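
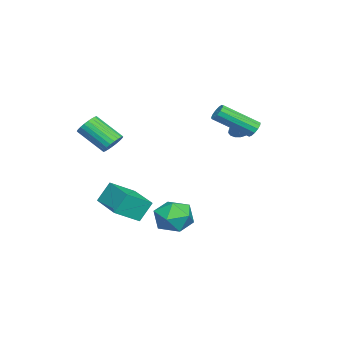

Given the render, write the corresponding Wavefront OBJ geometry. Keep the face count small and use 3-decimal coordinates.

v -1.33 2.714 1.873
v -1.102 2.498 1.458
v -0.582 0.751 2.653
v -0.81 0.966 3.067
v -0.895 2.654 1.595
v -0.374 0.906 2.79
v -0.826 2.828 1.82
v -0.305 1.08 3.015
v -0.917 2.966 2.062
v -0.396 1.219 3.256
v -1.139 3.024 2.244
v -0.619 1.277 3.438
v -1.422 2.984 2.308
v -0.902 1.236 3.502
v -1.676 2.857 2.234
v -1.155 1.11 3.428
v -1.82 2.686 2.045
v -1.299 0.938 3.24
v -1.809 2.523 1.802
v -1.288 0.775 2.996
v -1.645 2.42 1.581
v -1.125 0.673 2.776
v -1.382 2.411 1.453
v -0.861 0.664 2.647
v -2.857 1.625 1.177
v -2.705 1.858 1.639
v -4.283 1.115 1.903
v -2.846 2.056 1.502
v -2.99 2.139 1.277
v -3.098 2.084 1.025
v -3.142 1.906 0.814
v -3.109 1.652 0.7
v -3.009 1.392 0.714
v -2.868 1.194 0.852
v -2.724 1.111 1.077
v -2.616 1.166 1.328
v -2.572 1.344 1.539
v -2.604 1.598 1.653
v 3.133 -3.127 1.886
v 3.644 -2.921 2.25
v 3.398 -4.266 3.358
v 2.887 -4.473 2.994
v 3.449 -2.794 2.361
v 3.203 -4.14 3.468
v 3.205 -2.718 2.399
v 2.959 -4.064 3.507
v 2.951 -2.705 2.359
v 2.705 -4.05 3.467
v 2.725 -2.755 2.248
v 2.479 -4.1 3.355
v 2.561 -2.862 2.081
v 2.315 -4.208 3.189
v 2.484 -3.01 1.884
v 2.238 -4.355 2.992
v 2.505 -3.175 1.688
v 2.259 -4.521 2.796
v 2.622 -3.334 1.522
v 2.376 -4.679 2.63
v 2.817 -3.46 1.412
v 2.571 -4.806 2.519
v 3.061 -3.536 1.373
v 2.815 -4.882 2.481
v 3.315 -3.55 1.413
v 3.069 -4.895 2.521
v 3.541 -3.5 1.525
v 3.295 -4.845 2.632
v 3.705 -3.392 1.691
v 3.459 -4.738 2.799
v 3.782 -3.245 1.888
v 3.536 -4.59 2.996
v 3.761 -3.079 2.084
v 3.515 -4.425 3.192
v 0 -2.949 -2.293
v 0.868 -3.974 -1.499
v 1.631 -1.629 -2.372
v 2.499 -2.654 -1.578
v 0.381 -3.486 -3.402
v 1.249 -4.511 -2.608
v 2.012 -2.166 -3.481
v 2.88 -3.191 -2.687
v 1.161 -0.395 -4.341
v 1.561 -0.953 -3.449
v -0.541 -0.767 -3.811
v -0.141 -1.325 -2.919
v -0.032 -0.206 -2.979
v 1.02 0.023 -3.306
v 0 -1.743 -3.954
v 1.052 -1.514 -4.281
v 0.843 -1.786 -3.21
v 0.824 -0.836 -2.607
v 0.196 -0.884 -4.653
v 0.177 0.066 -4.05
f 2 1 5
f 2 5 3
f 3 5 6
f 3 6 4
f 5 1 7
f 5 7 6
f 6 7 8
f 6 8 4
f 7 1 9
f 7 9 8
f 8 9 10
f 8 10 4
f 9 1 11
f 9 11 10
f 10 11 12
f 10 12 4
f 11 1 13
f 11 13 12
f 12 13 14
f 12 14 4
f 13 1 15
f 13 15 14
f 14 15 16
f 14 16 4
f 15 1 17
f 15 17 16
f 16 17 18
f 16 18 4
f 17 1 19
f 17 19 18
f 18 19 20
f 18 20 4
f 19 1 21
f 19 21 20
f 20 21 22
f 20 22 4
f 21 1 23
f 21 23 22
f 22 23 24
f 22 24 4
f 23 1 2
f 23 2 24
f 24 2 3
f 24 3 4
f 26 25 28
f 26 28 27
f 28 25 29
f 28 29 27
f 29 25 30
f 29 30 27
f 30 25 31
f 30 31 27
f 31 25 32
f 31 32 27
f 32 25 33
f 32 33 27
f 33 25 34
f 33 34 27
f 34 25 35
f 34 35 27
f 35 25 36
f 35 36 27
f 36 25 37
f 36 37 27
f 37 25 38
f 37 38 27
f 38 25 26
f 38 26 27
f 40 39 43
f 40 43 41
f 41 43 44
f 41 44 42
f 43 39 45
f 43 45 44
f 44 45 46
f 44 46 42
f 45 39 47
f 45 47 46
f 46 47 48
f 46 48 42
f 47 39 49
f 47 49 48
f 48 49 50
f 48 50 42
f 49 39 51
f 49 51 50
f 50 51 52
f 50 52 42
f 51 39 53
f 51 53 52
f 52 53 54
f 52 54 42
f 53 39 55
f 53 55 54
f 54 55 56
f 54 56 42
f 55 39 57
f 55 57 56
f 56 57 58
f 56 58 42
f 57 39 59
f 57 59 58
f 58 59 60
f 58 60 42
f 59 39 61
f 59 61 60
f 60 61 62
f 60 62 42
f 61 39 63
f 61 63 62
f 62 63 64
f 62 64 42
f 63 39 65
f 63 65 64
f 64 65 66
f 64 66 42
f 65 39 67
f 65 67 66
f 66 67 68
f 66 68 42
f 67 39 69
f 67 69 68
f 68 69 70
f 68 70 42
f 69 39 71
f 69 71 70
f 70 71 72
f 70 72 42
f 71 39 40
f 71 40 72
f 72 40 41
f 72 41 42
f 74 76 73
f 77 74 73
f 73 76 75
f 75 77 73
f 74 80 76
f 78 74 77
f 78 80 74
f 76 80 75
f 79 77 75
f 75 80 79
f 79 78 77
f 80 78 79
f 81 92 86
f 81 86 82
f 81 82 88
f 81 88 91
f 81 91 92
f 82 86 90
f 86 92 85
f 92 91 83
f 91 88 87
f 88 82 89
f 84 90 85
f 84 85 83
f 84 83 87
f 84 87 89
f 84 89 90
f 85 90 86
f 83 85 92
f 87 83 91
f 89 87 88
f 90 89 82



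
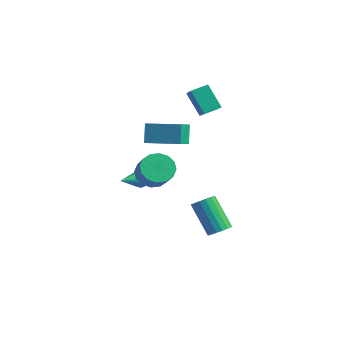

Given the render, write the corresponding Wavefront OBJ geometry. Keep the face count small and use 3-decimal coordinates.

v -4.734 2.436 1.845
v -4.38 1.447 2.446
v -3.083 3.198 2.126
v -2.729 2.209 2.726
v -4.351 1.971 0.854
v -3.997 0.982 1.454
v -2.7 2.733 1.134
v -2.346 1.744 1.735
v -0.612 -1.988 2.256
v -0.233 -2.478 1.689
v 0.551 -2.923 2.597
v 0.172 -2.432 3.164
v -0.011 -2.104 1.68
v 0.773 -2.549 2.589
v 0.049 -1.699 1.826
v 0.834 -2.144 2.735
v -0.067 -1.371 2.087
v 0.717 -1.816 2.995
v -0.33 -1.209 2.393
v 0.455 -1.653 3.302
v -0.668 -1.255 2.662
v 0.117 -1.699 3.571
v -0.991 -1.497 2.823
v -0.207 -1.942 3.731
v -1.213 -1.871 2.831
v -0.429 -2.316 3.74
v -1.274 -2.276 2.685
v -0.489 -2.721 3.594
v -1.157 -2.604 2.425
v -0.373 -3.049 3.333
v -0.895 -2.767 2.118
v -0.11 -3.211 3.027
v -0.557 -2.721 1.849
v 0.228 -3.165 2.758
v 0.872 1.014 -2.576
v 1.172 1.534 -2.386
v -0.071 1.706 -0.894
v -0.372 1.186 -1.084
v 0.961 1.638 -2.574
v -0.283 1.81 -1.082
v 0.729 1.598 -2.763
v -0.515 1.771 -1.271
v 0.53 1.425 -2.909
v -0.714 1.597 -1.417
v 0.409 1.158 -2.978
v -0.835 1.33 -1.486
v 0.394 0.858 -2.956
v -0.849 1.03 -1.464
v 0.489 0.593 -2.847
v -0.755 0.765 -1.355
v 0.671 0.425 -2.675
v -0.572 0.597 -1.183
v 0.9 0.392 -2.481
v -0.344 0.564 -0.989
v 1.122 0.501 -2.309
v -0.122 0.673 -0.817
v 1.286 0.728 -2.198
v 0.043 0.9 -0.705
v 1.356 1.02 -2.173
v 0.112 1.192 -0.681
v 1.315 1.311 -2.241
v 0.071 1.483 -0.749
v -2.816 -0.545 0.149
v -2.527 -0.435 0.555
v -2.924 -1.735 0.551
v -2.775 -0.386 0.632
v -3.034 -0.38 0.58
v -3.234 -0.419 0.413
v -3.323 -0.491 0.175
v -3.276 -0.578 -0.07
v -3.105 -0.656 -0.256
v -2.857 -0.704 -0.333
v -2.599 -0.71 -0.281
v -2.398 -0.672 -0.114
v -2.31 -0.599 0.124
v -2.357 -0.513 0.369
v -2.974 3.803 2.535
v -3.94 3.894 3.692
v -2.603 4.608 2.781
v -3.569 4.699 3.938
v -2.071 3.141 3.342
v -3.037 3.232 4.499
v -1.7 3.946 3.588
v -2.666 4.037 4.745
f 2 4 1
f 5 2 1
f 1 4 3
f 3 5 1
f 2 8 4
f 6 2 5
f 6 8 2
f 4 8 3
f 7 5 3
f 3 8 7
f 7 6 5
f 8 6 7
f 10 9 13
f 10 13 11
f 11 13 14
f 11 14 12
f 13 9 15
f 13 15 14
f 14 15 16
f 14 16 12
f 15 9 17
f 15 17 16
f 16 17 18
f 16 18 12
f 17 9 19
f 17 19 18
f 18 19 20
f 18 20 12
f 19 9 21
f 19 21 20
f 20 21 22
f 20 22 12
f 21 9 23
f 21 23 22
f 22 23 24
f 22 24 12
f 23 9 25
f 23 25 24
f 24 25 26
f 24 26 12
f 25 9 27
f 25 27 26
f 26 27 28
f 26 28 12
f 27 9 29
f 27 29 28
f 28 29 30
f 28 30 12
f 29 9 31
f 29 31 30
f 30 31 32
f 30 32 12
f 31 9 33
f 31 33 32
f 32 33 34
f 32 34 12
f 33 9 10
f 33 10 34
f 34 10 11
f 34 11 12
f 36 35 39
f 36 39 37
f 37 39 40
f 37 40 38
f 39 35 41
f 39 41 40
f 40 41 42
f 40 42 38
f 41 35 43
f 41 43 42
f 42 43 44
f 42 44 38
f 43 35 45
f 43 45 44
f 44 45 46
f 44 46 38
f 45 35 47
f 45 47 46
f 46 47 48
f 46 48 38
f 47 35 49
f 47 49 48
f 48 49 50
f 48 50 38
f 49 35 51
f 49 51 50
f 50 51 52
f 50 52 38
f 51 35 53
f 51 53 52
f 52 53 54
f 52 54 38
f 53 35 55
f 53 55 54
f 54 55 56
f 54 56 38
f 55 35 57
f 55 57 56
f 56 57 58
f 56 58 38
f 57 35 59
f 57 59 58
f 58 59 60
f 58 60 38
f 59 35 61
f 59 61 60
f 60 61 62
f 60 62 38
f 61 35 36
f 61 36 62
f 62 36 37
f 62 37 38
f 64 63 66
f 64 66 65
f 66 63 67
f 66 67 65
f 67 63 68
f 67 68 65
f 68 63 69
f 68 69 65
f 69 63 70
f 69 70 65
f 70 63 71
f 70 71 65
f 71 63 72
f 71 72 65
f 72 63 73
f 72 73 65
f 73 63 74
f 73 74 65
f 74 63 75
f 74 75 65
f 75 63 76
f 75 76 65
f 76 63 64
f 76 64 65
f 78 80 77
f 81 78 77
f 77 80 79
f 79 81 77
f 78 84 80
f 82 78 81
f 82 84 78
f 80 84 79
f 83 81 79
f 79 84 83
f 83 82 81
f 84 82 83



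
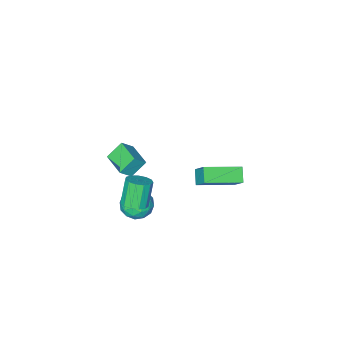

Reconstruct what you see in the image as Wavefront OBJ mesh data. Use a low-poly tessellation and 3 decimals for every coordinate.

v -3.872 0.528 -3.143
v -3.754 1.352 -2.132
v -3.415 1.156 -3.708
v -3.297 1.98 -2.696
v -1.983 -0.38 -2.624
v -1.865 0.444 -1.612
v -1.526 0.248 -3.188
v -1.408 1.072 -2.177
v 3.544 1.582 -0.015
v 4.044 1.958 0.322
v 3.435 1.593 1.632
v 2.936 1.218 1.295
v 3.741 2.21 0.251
v 3.133 1.846 1.561
v 3.376 2.263 0.096
v 2.768 1.898 1.407
v 3.065 2.1 -0.094
v 2.456 1.735 1.216
v 2.905 1.772 -0.259
v 2.297 1.407 1.051
v 2.949 1.384 -0.347
v 2.34 1.02 0.963
v 3.181 1.059 -0.329
v 2.573 0.695 0.981
v 3.529 0.9 -0.212
v 2.921 0.536 1.098
v 3.882 0.958 -0.032
v 3.273 0.593 1.278
v 4.127 1.214 0.153
v 3.519 0.849 1.463
v 4.188 1.587 0.285
v 3.579 1.222 1.595
v 2.992 1.379 -1.322
v 3.455 0.784 -1.876
v 1.825 0.416 -1.264
v 2.288 -0.179 -1.818
v 2.583 -0.029 -0.943
v 3.304 0.567 -0.979
v 1.976 0.633 -2.161
v 2.697 1.229 -2.197
v 2.827 0.323 -2.395
v 3.203 -0.086 -1.642
v 2.077 1.286 -1.498
v 2.453 0.877 -0.745
v 3.326 1.166 -1.604
v 1.954 0.034 -1.536
v 2.128 0.122 -1.021
v 2.4 -0.228 -1.347
v 3.237 1.038 -1.077
v 3.51 0.689 -1.403
v 2.997 0.211 -0.854
v 1.77 0.511 -1.737
v 2.043 0.162 -2.063
v 2.88 1.428 -1.793
v 3.152 1.078 -2.119
v 2.283 0.989 -2.286
v 3.229 0.546 -2.235
v 2.543 -0.02 -2.201
v 2.359 0.457 -2.402
v 2.783 0.807 -2.424
v 3.45 0.305 -1.792
v 2.764 -0.261 -1.758
v 2.937 -0.173 -1.244
v 3.361 0.177 -1.265
v 3.081 0.034 -2.097
v 2.516 1.461 -1.382
v 1.83 0.895 -1.348
v 1.919 1.023 -1.875
v 2.343 1.373 -1.896
v 2.737 1.22 -0.939
v 2.051 0.654 -0.905
v 2.497 0.393 -0.716
v 2.921 0.743 -0.738
v 2.199 1.166 -1.043
v 2.955 0.807 3.83
v 3.589 0.714 4.505
v 3.189 2.126 3.792
v 3.822 2.033 4.467
v 3.738 0.647 3.073
v 4.371 0.554 3.748
v 3.971 1.966 3.035
v 4.605 1.873 3.71
f 2 4 1
f 5 2 1
f 1 4 3
f 3 5 1
f 2 8 4
f 6 2 5
f 6 8 2
f 4 8 3
f 7 5 3
f 3 8 7
f 7 6 5
f 8 6 7
f 10 9 13
f 10 13 11
f 11 13 14
f 11 14 12
f 13 9 15
f 13 15 14
f 14 15 16
f 14 16 12
f 15 9 17
f 15 17 16
f 16 17 18
f 16 18 12
f 17 9 19
f 17 19 18
f 18 19 20
f 18 20 12
f 19 9 21
f 19 21 20
f 20 21 22
f 20 22 12
f 21 9 23
f 21 23 22
f 22 23 24
f 22 24 12
f 23 9 25
f 23 25 24
f 24 25 26
f 24 26 12
f 25 9 27
f 25 27 26
f 26 27 28
f 26 28 12
f 27 9 29
f 27 29 28
f 28 29 30
f 28 30 12
f 29 9 31
f 29 31 30
f 30 31 32
f 30 32 12
f 31 9 10
f 31 10 32
f 32 10 11
f 32 11 12
f 33 70 49
f 70 44 73
f 49 73 38
f 70 73 49
f 33 49 45
f 49 38 50
f 45 50 34
f 49 50 45
f 33 45 54
f 45 34 55
f 54 55 40
f 45 55 54
f 33 54 66
f 54 40 69
f 66 69 43
f 54 69 66
f 33 66 70
f 66 43 74
f 70 74 44
f 66 74 70
f 34 50 61
f 50 38 64
f 61 64 42
f 50 64 61
f 38 73 51
f 73 44 72
f 51 72 37
f 73 72 51
f 44 74 71
f 74 43 67
f 71 67 35
f 74 67 71
f 43 69 68
f 69 40 56
f 68 56 39
f 69 56 68
f 40 55 60
f 55 34 57
f 60 57 41
f 55 57 60
f 36 62 48
f 62 42 63
f 48 63 37
f 62 63 48
f 36 48 46
f 48 37 47
f 46 47 35
f 48 47 46
f 36 46 53
f 46 35 52
f 53 52 39
f 46 52 53
f 36 53 58
f 53 39 59
f 58 59 41
f 53 59 58
f 36 58 62
f 58 41 65
f 62 65 42
f 58 65 62
f 37 63 51
f 63 42 64
f 51 64 38
f 63 64 51
f 35 47 71
f 47 37 72
f 71 72 44
f 47 72 71
f 39 52 68
f 52 35 67
f 68 67 43
f 52 67 68
f 41 59 60
f 59 39 56
f 60 56 40
f 59 56 60
f 42 65 61
f 65 41 57
f 61 57 34
f 65 57 61
f 76 78 75
f 79 76 75
f 75 78 77
f 77 79 75
f 76 82 78
f 80 76 79
f 80 82 76
f 78 82 77
f 81 79 77
f 77 82 81
f 81 80 79
f 82 80 81



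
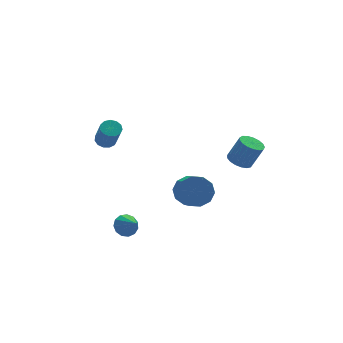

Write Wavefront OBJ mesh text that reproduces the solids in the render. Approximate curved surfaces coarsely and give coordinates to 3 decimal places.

v 3.665 -0.416 1.043
v 4.242 -0.087 0.857
v 4.793 -0.335 2.132
v 4.215 -0.664 2.317
v 4.053 0.151 0.985
v 4.603 -0.096 2.26
v 3.775 0.26 1.127
v 4.325 0.012 2.401
v 3.472 0.213 1.249
v 4.022 -0.034 2.523
v 3.212 0.023 1.323
v 3.763 -0.225 2.598
v 3.057 -0.269 1.334
v 3.607 -0.516 2.608
v 3.041 -0.594 1.278
v 3.591 -0.841 2.552
v 3.168 -0.878 1.168
v 3.718 -1.125 2.442
v 3.408 -1.057 1.029
v 3.959 -1.304 2.304
v 3.708 -1.089 0.894
v 4.258 -1.336 2.168
v 3.997 -0.966 0.792
v 4.548 -1.214 2.067
v 4.211 -0.718 0.748
v 4.761 -0.966 2.023
v 4.299 -0.401 0.772
v 4.849 -0.649 2.046
v 2.528 2.553 -2.675
v 3.089 2.854 -1.969
v 2.572 1.307 -0.9
v 2.012 1.007 -1.605
v 2.556 3.087 -1.89
v 2.039 1.541 -0.82
v 2.013 3.116 -2.11
v 1.496 1.57 -1.04
v 1.666 2.931 -2.546
v 1.149 1.384 -1.476
v 1.649 2.601 -3.031
v 1.132 1.054 -1.961
v 1.968 2.253 -3.38
v 1.451 0.706 -2.311
v 2.501 2.019 -3.46
v 1.984 0.473 -2.39
v 3.044 1.99 -3.24
v 2.527 0.444 -2.17
v 3.391 2.176 -2.804
v 2.874 0.629 -1.734
v 3.408 2.506 -2.319
v 2.891 0.959 -1.249
v -2.472 -0.243 -1.872
v -1.806 -0.167 -1.89
v -2.348 -1.157 -1.168
v -1.929 0.04 -1.599
v -2.225 0.157 -1.395
v -2.598 0.147 -1.342
v -2.932 0.014 -1.457
v -3.119 -0.202 -1.704
v -3.101 -0.43 -2.004
v -2.883 -0.599 -2.262
v -2.535 -0.655 -2.396
v -2.166 -0.58 -2.364
v -1.895 -0.398 -2.175
v -2.604 1.633 3.257
v -2.178 1.923 3.45
v -2.23 1.157 4.716
v -2.656 0.867 4.523
v -2.434 2.077 3.533
v -2.486 1.312 4.799
v -2.744 2.09 3.528
v -2.795 1.325 4.794
v -3.009 1.958 3.438
v -3.061 1.193 4.703
v -3.146 1.723 3.29
v -3.197 0.958 4.555
v -3.111 1.459 3.131
v -3.162 0.694 4.397
v -2.915 1.25 3.013
v -2.966 0.485 4.279
v -2.62 1.163 2.972
v -2.672 0.397 4.238
v -2.321 1.224 3.022
v -2.372 0.459 4.288
v -2.111 1.416 3.146
v -2.163 0.651 4.412
v -2.058 1.676 3.306
v -2.11 0.911 4.571
f 2 1 5
f 2 5 3
f 3 5 6
f 3 6 4
f 5 1 7
f 5 7 6
f 6 7 8
f 6 8 4
f 7 1 9
f 7 9 8
f 8 9 10
f 8 10 4
f 9 1 11
f 9 11 10
f 10 11 12
f 10 12 4
f 11 1 13
f 11 13 12
f 12 13 14
f 12 14 4
f 13 1 15
f 13 15 14
f 14 15 16
f 14 16 4
f 15 1 17
f 15 17 16
f 16 17 18
f 16 18 4
f 17 1 19
f 17 19 18
f 18 19 20
f 18 20 4
f 19 1 21
f 19 21 20
f 20 21 22
f 20 22 4
f 21 1 23
f 21 23 22
f 22 23 24
f 22 24 4
f 23 1 25
f 23 25 24
f 24 25 26
f 24 26 4
f 25 1 27
f 25 27 26
f 26 27 28
f 26 28 4
f 27 1 2
f 27 2 28
f 28 2 3
f 28 3 4
f 30 29 33
f 30 33 31
f 31 33 34
f 31 34 32
f 33 29 35
f 33 35 34
f 34 35 36
f 34 36 32
f 35 29 37
f 35 37 36
f 36 37 38
f 36 38 32
f 37 29 39
f 37 39 38
f 38 39 40
f 38 40 32
f 39 29 41
f 39 41 40
f 40 41 42
f 40 42 32
f 41 29 43
f 41 43 42
f 42 43 44
f 42 44 32
f 43 29 45
f 43 45 44
f 44 45 46
f 44 46 32
f 45 29 47
f 45 47 46
f 46 47 48
f 46 48 32
f 47 29 49
f 47 49 48
f 48 49 50
f 48 50 32
f 49 29 30
f 49 30 50
f 50 30 31
f 50 31 32
f 52 51 54
f 52 54 53
f 54 51 55
f 54 55 53
f 55 51 56
f 55 56 53
f 56 51 57
f 56 57 53
f 57 51 58
f 57 58 53
f 58 51 59
f 58 59 53
f 59 51 60
f 59 60 53
f 60 51 61
f 60 61 53
f 61 51 62
f 61 62 53
f 62 51 63
f 62 63 53
f 63 51 52
f 63 52 53
f 65 64 68
f 65 68 66
f 66 68 69
f 66 69 67
f 68 64 70
f 68 70 69
f 69 70 71
f 69 71 67
f 70 64 72
f 70 72 71
f 71 72 73
f 71 73 67
f 72 64 74
f 72 74 73
f 73 74 75
f 73 75 67
f 74 64 76
f 74 76 75
f 75 76 77
f 75 77 67
f 76 64 78
f 76 78 77
f 77 78 79
f 77 79 67
f 78 64 80
f 78 80 79
f 79 80 81
f 79 81 67
f 80 64 82
f 80 82 81
f 81 82 83
f 81 83 67
f 82 64 84
f 82 84 83
f 83 84 85
f 83 85 67
f 84 64 86
f 84 86 85
f 85 86 87
f 85 87 67
f 86 64 65
f 86 65 87
f 87 65 66
f 87 66 67



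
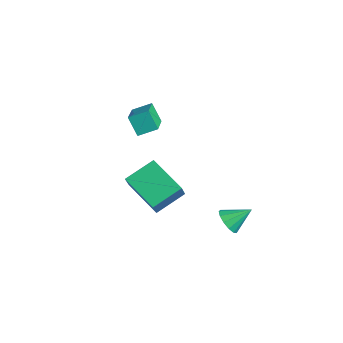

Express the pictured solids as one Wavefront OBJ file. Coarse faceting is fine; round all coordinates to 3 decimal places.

v -1.603 -2.501 -1.148
v -1.058 -2.957 -0.144
v -1.665 -1.003 -0.434
v -1.12 -1.459 0.57
v 0.26 -2.041 -1.95
v 0.805 -2.497 -0.946
v 0.198 -0.543 -1.236
v 0.743 -0.999 -0.232
v -2.367 -2.112 2.95
v -2.035 -1.239 3.334
v -3.93 -1.126 2.061
v -3.597 -0.253 2.445
v -1.743 -1.947 2.035
v -1.41 -1.074 2.419
v -3.305 -0.961 1.146
v -2.973 -0.088 1.53
v 0.611 1.508 -3.795
v 1.006 1.048 -3.354
v 0.989 2.552 -3.045
v 1.269 1.173 -3.66
v 1.322 1.405 -4.01
v 1.15 1.669 -4.291
v 0.807 1.882 -4.415
v 0.401 1.977 -4.342
v 0.063 1.922 -4.095
v -0.102 1.736 -3.753
v -0.04 1.477 -3.425
v 0.228 1.229 -3.214
v 0.619 1.069 -3.187
f 2 4 1
f 5 2 1
f 1 4 3
f 3 5 1
f 2 8 4
f 6 2 5
f 6 8 2
f 4 8 3
f 7 5 3
f 3 8 7
f 7 6 5
f 8 6 7
f 10 12 9
f 13 10 9
f 9 12 11
f 11 13 9
f 10 16 12
f 14 10 13
f 14 16 10
f 12 16 11
f 15 13 11
f 11 16 15
f 15 14 13
f 16 14 15
f 18 17 20
f 18 20 19
f 20 17 21
f 20 21 19
f 21 17 22
f 21 22 19
f 22 17 23
f 22 23 19
f 23 17 24
f 23 24 19
f 24 17 25
f 24 25 19
f 25 17 26
f 25 26 19
f 26 17 27
f 26 27 19
f 27 17 28
f 27 28 19
f 28 17 29
f 28 29 19
f 29 17 18
f 29 18 19



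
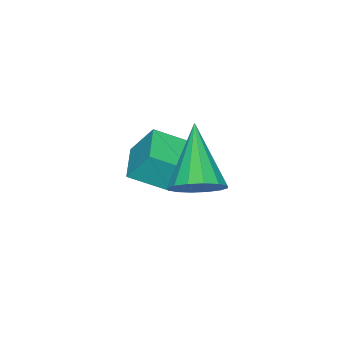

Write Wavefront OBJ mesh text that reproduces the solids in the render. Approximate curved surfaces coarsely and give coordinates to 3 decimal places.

v 3.103 -0.564 0.448
v 3.358 -0.17 1.168
v 1.677 -1.696 1.572
v 3.03 0.085 1.008
v 2.721 0.165 0.697
v 2.515 0.05 0.32
v 2.466 -0.229 -0.023
v 2.588 -0.598 -0.24
v 2.847 -0.958 -0.273
v 3.176 -1.212 -0.113
v 3.485 -1.293 0.198
v 3.691 -1.178 0.575
v 3.74 -0.899 0.918
v 3.618 -0.53 1.135
v 0.809 -4.668 -2.394
v 0.576 -3.974 -1.119
v 0.077 -3.619 -3.099
v -0.156 -2.925 -1.824
v 1.796 -4.075 -2.536
v 1.563 -3.381 -1.261
v 1.064 -3.026 -3.241
v 0.831 -2.332 -1.966
f 2 1 4
f 2 4 3
f 4 1 5
f 4 5 3
f 5 1 6
f 5 6 3
f 6 1 7
f 6 7 3
f 7 1 8
f 7 8 3
f 8 1 9
f 8 9 3
f 9 1 10
f 9 10 3
f 10 1 11
f 10 11 3
f 11 1 12
f 11 12 3
f 12 1 13
f 12 13 3
f 13 1 14
f 13 14 3
f 14 1 2
f 14 2 3
f 16 18 15
f 19 16 15
f 15 18 17
f 17 19 15
f 16 22 18
f 20 16 19
f 20 22 16
f 18 22 17
f 21 19 17
f 17 22 21
f 21 20 19
f 22 20 21



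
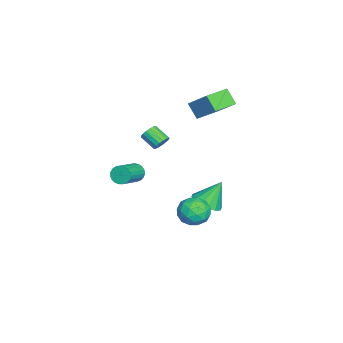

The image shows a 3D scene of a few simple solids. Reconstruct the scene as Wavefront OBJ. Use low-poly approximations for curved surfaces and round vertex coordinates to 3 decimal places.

v 2.751 -2.531 1.35
v 3.092 -2.12 0.979
v 4.59 -2.678 1.739
v 4.249 -3.089 2.11
v 3.038 -1.969 1.197
v 4.536 -2.527 1.956
v 2.935 -1.914 1.44
v 4.433 -2.472 2.2
v 2.8 -1.966 1.669
v 4.298 -2.524 2.428
v 2.656 -2.116 1.842
v 4.154 -2.674 2.601
v 2.529 -2.338 1.93
v 4.027 -2.896 2.689
v 2.44 -2.593 1.918
v 3.938 -3.151 2.677
v 2.405 -2.837 1.807
v 3.903 -3.395 2.567
v 2.43 -3.029 1.618
v 3.928 -3.586 2.378
v 2.51 -3.134 1.383
v 4.008 -3.692 2.142
v 2.632 -3.135 1.141
v 4.13 -3.693 1.901
v 2.774 -3.032 0.936
v 4.273 -3.59 1.696
v 2.913 -2.842 0.803
v 4.411 -3.4 1.562
v 3.023 -2.598 0.764
v 4.521 -3.156 1.523
v 3.087 -2.343 0.826
v 4.585 -2.901 1.586
v -0.523 1.181 -3.977
v 0.438 1.531 -3.592
v -0.118 -0.471 -3.488
v 0.843 -0.121 -3.103
v -0.084 0.164 -2.598
v -0.334 1.184 -2.9
v 0.654 -0.124 -4.18
v 0.404 0.896 -4.482
v 1.166 0.724 -3.717
v 0.71 0.902 -2.739
v -0.39 0.158 -4.341
v -0.846 0.336 -3.363
v -0.078 1.501 -3.828
v 0.398 -0.441 -3.252
v -0.147 -0.274 -2.956
v 0.418 -0.068 -2.729
v -0.532 1.297 -3.421
v 0.033 1.503 -3.195
v -0.274 0.699 -2.61
v 0.287 -0.443 -3.885
v 0.852 -0.237 -3.659
v -0.098 1.128 -4.351
v 0.467 1.334 -4.124
v 0.594 0.361 -4.47
v 0.915 1.232 -3.675
v 1.153 0.262 -3.387
v 1.042 0.26 -4.02
v 0.895 0.86 -4.198
v 0.647 1.337 -3.1
v 0.885 0.366 -2.812
v 0.34 0.533 -2.516
v 0.193 1.133 -2.693
v 1.075 0.863 -3.174
v -0.565 0.694 -4.268
v -0.327 -0.277 -3.98
v 0.127 -0.073 -4.387
v -0.02 0.527 -4.564
v -0.833 0.798 -3.693
v -0.595 -0.172 -3.405
v -0.575 0.2 -2.882
v -0.722 0.8 -3.06
v -0.755 0.197 -3.906
v -1.865 1.031 -4.11
v -1.273 0.358 -3.582
v -2.315 1.889 -2.51
v -0.943 0.765 -3.708
v -0.861 1.243 -3.941
v -1.048 1.664 -4.22
v -1.453 1.916 -4.469
v -1.969 1.93 -4.622
v -2.457 1.704 -4.637
v -2.787 1.297 -4.512
v -2.869 0.819 -4.278
v -2.683 0.397 -4
v -2.277 0.146 -3.751
v -1.761 0.132 -3.598
v -5.223 0.688 3.118
v -4.319 1.906 4.451
v -4.673 1.296 2.188
v -3.768 2.515 3.521
v -3.912 -0.375 3.199
v -3.007 0.844 4.532
v -3.361 0.234 2.269
v -2.457 1.452 3.602
v -1.683 -1.637 1.012
v -1.219 -2.013 0.885
v -1.754 -2.879 1.502
v -2.217 -2.503 1.628
v -1.139 -1.885 1.135
v -1.674 -2.751 1.751
v -1.183 -1.7 1.357
v -1.718 -2.566 1.973
v -1.342 -1.501 1.499
v -1.877 -2.367 2.115
v -1.579 -1.332 1.53
v -2.114 -2.199 2.146
v -1.839 -1.234 1.442
v -2.374 -2.1 2.059
v -2.064 -1.228 1.256
v -2.599 -2.094 1.872
v -2.201 -1.315 1.014
v -2.736 -2.182 1.63
v -2.22 -1.477 0.771
v -2.754 -2.343 1.387
v -2.115 -1.675 0.583
v -2.65 -2.541 1.2
v -1.911 -1.864 0.494
v -2.446 -2.73 1.11
v -1.655 -2.001 0.523
v -2.19 -2.867 1.14
v -1.406 -2.055 0.665
v -1.941 -2.921 1.281
f 2 1 5
f 2 5 3
f 3 5 6
f 3 6 4
f 5 1 7
f 5 7 6
f 6 7 8
f 6 8 4
f 7 1 9
f 7 9 8
f 8 9 10
f 8 10 4
f 9 1 11
f 9 11 10
f 10 11 12
f 10 12 4
f 11 1 13
f 11 13 12
f 12 13 14
f 12 14 4
f 13 1 15
f 13 15 14
f 14 15 16
f 14 16 4
f 15 1 17
f 15 17 16
f 16 17 18
f 16 18 4
f 17 1 19
f 17 19 18
f 18 19 20
f 18 20 4
f 19 1 21
f 19 21 20
f 20 21 22
f 20 22 4
f 21 1 23
f 21 23 22
f 22 23 24
f 22 24 4
f 23 1 25
f 23 25 24
f 24 25 26
f 24 26 4
f 25 1 27
f 25 27 26
f 26 27 28
f 26 28 4
f 27 1 29
f 27 29 28
f 28 29 30
f 28 30 4
f 29 1 31
f 29 31 30
f 30 31 32
f 30 32 4
f 31 1 2
f 31 2 32
f 32 2 3
f 32 3 4
f 33 70 49
f 70 44 73
f 49 73 38
f 70 73 49
f 33 49 45
f 49 38 50
f 45 50 34
f 49 50 45
f 33 45 54
f 45 34 55
f 54 55 40
f 45 55 54
f 33 54 66
f 54 40 69
f 66 69 43
f 54 69 66
f 33 66 70
f 66 43 74
f 70 74 44
f 66 74 70
f 34 50 61
f 50 38 64
f 61 64 42
f 50 64 61
f 38 73 51
f 73 44 72
f 51 72 37
f 73 72 51
f 44 74 71
f 74 43 67
f 71 67 35
f 74 67 71
f 43 69 68
f 69 40 56
f 68 56 39
f 69 56 68
f 40 55 60
f 55 34 57
f 60 57 41
f 55 57 60
f 36 62 48
f 62 42 63
f 48 63 37
f 62 63 48
f 36 48 46
f 48 37 47
f 46 47 35
f 48 47 46
f 36 46 53
f 46 35 52
f 53 52 39
f 46 52 53
f 36 53 58
f 53 39 59
f 58 59 41
f 53 59 58
f 36 58 62
f 58 41 65
f 62 65 42
f 58 65 62
f 37 63 51
f 63 42 64
f 51 64 38
f 63 64 51
f 35 47 71
f 47 37 72
f 71 72 44
f 47 72 71
f 39 52 68
f 52 35 67
f 68 67 43
f 52 67 68
f 41 59 60
f 59 39 56
f 60 56 40
f 59 56 60
f 42 65 61
f 65 41 57
f 61 57 34
f 65 57 61
f 76 75 78
f 76 78 77
f 78 75 79
f 78 79 77
f 79 75 80
f 79 80 77
f 80 75 81
f 80 81 77
f 81 75 82
f 81 82 77
f 82 75 83
f 82 83 77
f 83 75 84
f 83 84 77
f 84 75 85
f 84 85 77
f 85 75 86
f 85 86 77
f 86 75 87
f 86 87 77
f 87 75 88
f 87 88 77
f 88 75 76
f 88 76 77
f 90 92 89
f 93 90 89
f 89 92 91
f 91 93 89
f 90 96 92
f 94 90 93
f 94 96 90
f 92 96 91
f 95 93 91
f 91 96 95
f 95 94 93
f 96 94 95
f 98 97 101
f 98 101 99
f 99 101 102
f 99 102 100
f 101 97 103
f 101 103 102
f 102 103 104
f 102 104 100
f 103 97 105
f 103 105 104
f 104 105 106
f 104 106 100
f 105 97 107
f 105 107 106
f 106 107 108
f 106 108 100
f 107 97 109
f 107 109 108
f 108 109 110
f 108 110 100
f 109 97 111
f 109 111 110
f 110 111 112
f 110 112 100
f 111 97 113
f 111 113 112
f 112 113 114
f 112 114 100
f 113 97 115
f 113 115 114
f 114 115 116
f 114 116 100
f 115 97 117
f 115 117 116
f 116 117 118
f 116 118 100
f 117 97 119
f 117 119 118
f 118 119 120
f 118 120 100
f 119 97 121
f 119 121 120
f 120 121 122
f 120 122 100
f 121 97 123
f 121 123 122
f 122 123 124
f 122 124 100
f 123 97 98
f 123 98 124
f 124 98 99
f 124 99 100



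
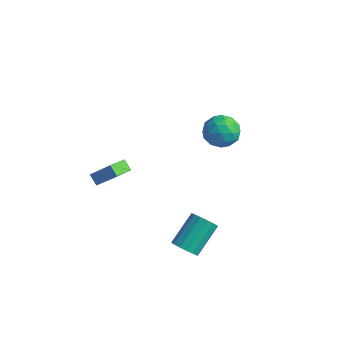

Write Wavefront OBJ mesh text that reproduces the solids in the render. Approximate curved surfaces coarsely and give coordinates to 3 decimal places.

v -4.035 -1.877 -3.828
v -4.652 -1.811 -3.292
v -4.32 -0.521 -4.321
v -4.937 -0.456 -3.784
v -2.983 -1.244 -2.696
v -3.6 -1.179 -2.159
v -3.268 0.111 -3.188
v -3.885 0.177 -2.652
v 3.617 -2.331 -4.07
v 4.247 -1.941 -4.467
v 4.112 -0.279 -3.047
v 3.483 -0.669 -2.65
v 3.885 -1.801 -4.664
v 3.751 -0.139 -3.244
v 3.452 -1.803 -4.703
v 3.317 -0.142 -3.283
v 3.063 -1.947 -4.572
v 2.929 -0.286 -3.151
v 2.823 -2.194 -4.306
v 2.688 -0.532 -2.886
v 2.795 -2.477 -3.977
v 2.661 -0.815 -2.557
v 2.988 -2.721 -3.673
v 2.853 -1.059 -2.253
v 3.349 -2.861 -3.476
v 3.215 -1.199 -2.056
v 3.783 -2.858 -3.437
v 3.648 -1.197 -2.017
v 4.171 -2.714 -3.569
v 4.037 -1.053 -2.148
v 4.412 -2.468 -3.834
v 4.277 -0.806 -2.414
v 4.439 -2.185 -4.163
v 4.305 -0.523 -2.743
v -0.335 3.312 1.02
v 0.352 3.726 1.853
v 1.168 2.894 -0.013
v 1.855 3.308 0.82
v 1.259 2.332 0.993
v 0.33 2.591 1.632
v 1.19 4.029 0.208
v 0.261 4.288 0.847
v 1.295 4.169 1.351
v 1.338 3.12 1.837
v 0.182 3.5 0.003
v 0.225 2.451 0.489
v -0.123 3.556 1.528
v 1.643 3.064 0.312
v 1.293 2.491 0.414
v 1.697 2.734 0.904
v -0.137 2.889 1.398
v 0.268 3.131 1.887
v 0.8 2.312 1.382
v 1.252 3.489 -0.047
v 1.657 3.731 0.442
v -0.177 3.886 0.936
v 0.227 4.129 1.426
v 0.72 4.308 0.458
v 0.835 4.059 1.722
v 1.719 3.813 1.114
v 1.328 4.238 0.755
v 0.782 4.389 1.13
v 0.86 3.443 2.007
v 1.743 3.197 1.4
v 1.393 2.624 1.502
v 0.847 2.775 1.877
v 1.414 3.703 1.712
v -0.223 3.423 0.44
v 0.66 3.177 -0.167
v 0.673 3.845 -0.037
v 0.127 3.996 0.338
v -0.199 2.807 0.726
v 0.685 2.561 0.118
v 0.738 2.231 0.71
v 0.192 2.382 1.085
v 0.106 2.917 0.128
f 2 4 1
f 5 2 1
f 1 4 3
f 3 5 1
f 2 8 4
f 6 2 5
f 6 8 2
f 4 8 3
f 7 5 3
f 3 8 7
f 7 6 5
f 8 6 7
f 10 9 13
f 10 13 11
f 11 13 14
f 11 14 12
f 13 9 15
f 13 15 14
f 14 15 16
f 14 16 12
f 15 9 17
f 15 17 16
f 16 17 18
f 16 18 12
f 17 9 19
f 17 19 18
f 18 19 20
f 18 20 12
f 19 9 21
f 19 21 20
f 20 21 22
f 20 22 12
f 21 9 23
f 21 23 22
f 22 23 24
f 22 24 12
f 23 9 25
f 23 25 24
f 24 25 26
f 24 26 12
f 25 9 27
f 25 27 26
f 26 27 28
f 26 28 12
f 27 9 29
f 27 29 28
f 28 29 30
f 28 30 12
f 29 9 31
f 29 31 30
f 30 31 32
f 30 32 12
f 31 9 33
f 31 33 32
f 32 33 34
f 32 34 12
f 33 9 10
f 33 10 34
f 34 10 11
f 34 11 12
f 35 72 51
f 72 46 75
f 51 75 40
f 72 75 51
f 35 51 47
f 51 40 52
f 47 52 36
f 51 52 47
f 35 47 56
f 47 36 57
f 56 57 42
f 47 57 56
f 35 56 68
f 56 42 71
f 68 71 45
f 56 71 68
f 35 68 72
f 68 45 76
f 72 76 46
f 68 76 72
f 36 52 63
f 52 40 66
f 63 66 44
f 52 66 63
f 40 75 53
f 75 46 74
f 53 74 39
f 75 74 53
f 46 76 73
f 76 45 69
f 73 69 37
f 76 69 73
f 45 71 70
f 71 42 58
f 70 58 41
f 71 58 70
f 42 57 62
f 57 36 59
f 62 59 43
f 57 59 62
f 38 64 50
f 64 44 65
f 50 65 39
f 64 65 50
f 38 50 48
f 50 39 49
f 48 49 37
f 50 49 48
f 38 48 55
f 48 37 54
f 55 54 41
f 48 54 55
f 38 55 60
f 55 41 61
f 60 61 43
f 55 61 60
f 38 60 64
f 60 43 67
f 64 67 44
f 60 67 64
f 39 65 53
f 65 44 66
f 53 66 40
f 65 66 53
f 37 49 73
f 49 39 74
f 73 74 46
f 49 74 73
f 41 54 70
f 54 37 69
f 70 69 45
f 54 69 70
f 43 61 62
f 61 41 58
f 62 58 42
f 61 58 62
f 44 67 63
f 67 43 59
f 63 59 36
f 67 59 63



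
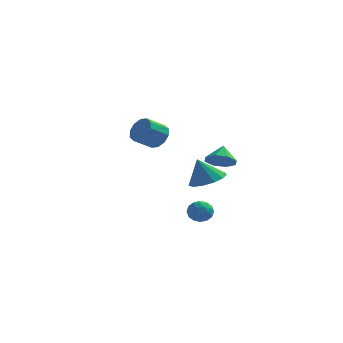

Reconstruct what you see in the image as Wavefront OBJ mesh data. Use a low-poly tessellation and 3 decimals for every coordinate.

v 0.261 -2.895 -4.032
v 0.56 -3.337 -3.541
v -0.56 -3.703 -4.259
v -0.261 -4.145 -3.768
v -0.596 -3.539 -3.553
v -0.089 -3.039 -3.413
v 0.089 -4.001 -4.387
v 0.596 -3.501 -4.247
v 0.454 -4.02 -3.761
v 0.031 -3.735 -3.245
v -0.031 -3.305 -4.555
v -0.454 -3.02 -4.039
v 0.483 -3.045 -3.767
v -0.483 -3.995 -4.033
v -0.68 -3.638 -3.907
v -0.503 -3.898 -3.618
v 0.101 -2.87 -3.691
v 0.277 -3.13 -3.403
v -0.402 -3.249 -3.41
v -0.277 -3.91 -4.397
v -0.101 -4.17 -4.109
v 0.503 -3.142 -4.182
v 0.68 -3.402 -3.893
v 0.402 -3.791 -4.39
v 0.596 -3.707 -3.607
v 0.114 -4.182 -3.74
v 0.319 -4.097 -4.104
v 0.617 -3.803 -4.022
v 0.348 -3.539 -3.304
v -0.135 -4.014 -3.437
v -0.332 -3.657 -3.311
v -0.034 -3.364 -3.229
v 0.285 -3.941 -3.433
v 0.135 -3.026 -4.363
v -0.348 -3.501 -4.496
v 0.034 -3.676 -4.571
v 0.332 -3.383 -4.489
v -0.114 -2.858 -4.06
v -0.596 -3.333 -4.193
v -0.617 -3.237 -3.778
v -0.319 -2.943 -3.696
v -0.285 -3.099 -4.367
v -3.543 3.925 -1.345
v -3.062 3.219 -1.511
v -3.917 2.47 -0.801
v -4.397 3.175 -0.635
v -2.879 3.441 -1.056
v -3.734 2.692 -0.347
v -2.95 3.848 -0.712
v -3.805 3.099 -0.003
v -3.247 4.284 -0.61
v -4.102 3.535 0.1
v -3.657 4.583 -0.788
v -4.512 3.834 -0.078
v -4.023 4.63 -1.179
v -4.878 3.881 -0.469
v -4.206 4.408 -1.633
v -5.061 3.659 -0.924
v -4.135 4.001 -1.977
v -4.99 3.252 -1.268
v -3.838 3.565 -2.08
v -4.693 2.816 -1.37
v -3.428 3.266 -1.902
v -4.283 2.517 -1.192
v 0.285 -3.039 -1.821
v 1.053 -2.411 -1.507
v -0.245 -3.081 -0.439
v 0.609 -2.063 -1.667
v 0.063 -2.025 -1.876
v -0.413 -2.309 -2.067
v -0.667 -2.825 -2.18
v -0.619 -3.409 -2.179
v -0.284 -3.876 -2.064
v 0.232 -4.077 -1.872
v 0.765 -3.949 -1.663
v 1.145 -3.532 -1.505
v 1.252 -2.959 -1.447
v 0.169 2.145 -2.353
v 1.055 1.989 -2.22
v 0.191 2.995 -1.507
v 0.94 2.475 -2.705
v 0.373 2.768 -2.984
v -0.314 2.695 -2.894
v -0.718 2.301 -2.486
v -0.603 1.815 -2.001
v -0.035 1.522 -1.722
v 0.651 1.594 -1.813
f 1 38 17
f 38 12 41
f 17 41 6
f 38 41 17
f 1 17 13
f 17 6 18
f 13 18 2
f 17 18 13
f 1 13 22
f 13 2 23
f 22 23 8
f 13 23 22
f 1 22 34
f 22 8 37
f 34 37 11
f 22 37 34
f 1 34 38
f 34 11 42
f 38 42 12
f 34 42 38
f 2 18 29
f 18 6 32
f 29 32 10
f 18 32 29
f 6 41 19
f 41 12 40
f 19 40 5
f 41 40 19
f 12 42 39
f 42 11 35
f 39 35 3
f 42 35 39
f 11 37 36
f 37 8 24
f 36 24 7
f 37 24 36
f 8 23 28
f 23 2 25
f 28 25 9
f 23 25 28
f 4 30 16
f 30 10 31
f 16 31 5
f 30 31 16
f 4 16 14
f 16 5 15
f 14 15 3
f 16 15 14
f 4 14 21
f 14 3 20
f 21 20 7
f 14 20 21
f 4 21 26
f 21 7 27
f 26 27 9
f 21 27 26
f 4 26 30
f 26 9 33
f 30 33 10
f 26 33 30
f 5 31 19
f 31 10 32
f 19 32 6
f 31 32 19
f 3 15 39
f 15 5 40
f 39 40 12
f 15 40 39
f 7 20 36
f 20 3 35
f 36 35 11
f 20 35 36
f 9 27 28
f 27 7 24
f 28 24 8
f 27 24 28
f 10 33 29
f 33 9 25
f 29 25 2
f 33 25 29
f 44 43 47
f 44 47 45
f 45 47 48
f 45 48 46
f 47 43 49
f 47 49 48
f 48 49 50
f 48 50 46
f 49 43 51
f 49 51 50
f 50 51 52
f 50 52 46
f 51 43 53
f 51 53 52
f 52 53 54
f 52 54 46
f 53 43 55
f 53 55 54
f 54 55 56
f 54 56 46
f 55 43 57
f 55 57 56
f 56 57 58
f 56 58 46
f 57 43 59
f 57 59 58
f 58 59 60
f 58 60 46
f 59 43 61
f 59 61 60
f 60 61 62
f 60 62 46
f 61 43 63
f 61 63 62
f 62 63 64
f 62 64 46
f 63 43 44
f 63 44 64
f 64 44 45
f 64 45 46
f 66 65 68
f 66 68 67
f 68 65 69
f 68 69 67
f 69 65 70
f 69 70 67
f 70 65 71
f 70 71 67
f 71 65 72
f 71 72 67
f 72 65 73
f 72 73 67
f 73 65 74
f 73 74 67
f 74 65 75
f 74 75 67
f 75 65 76
f 75 76 67
f 76 65 77
f 76 77 67
f 77 65 66
f 77 66 67
f 79 78 81
f 79 81 80
f 81 78 82
f 81 82 80
f 82 78 83
f 82 83 80
f 83 78 84
f 83 84 80
f 84 78 85
f 84 85 80
f 85 78 86
f 85 86 80
f 86 78 87
f 86 87 80
f 87 78 79
f 87 79 80



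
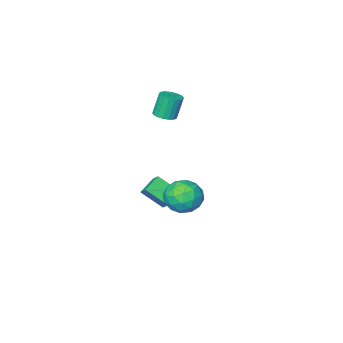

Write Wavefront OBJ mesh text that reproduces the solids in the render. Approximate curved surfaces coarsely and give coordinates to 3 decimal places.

v 1.106 -0.729 -3.939
v 2.007 -1.799 -2.838
v 1.173 -0.088 -3.37
v 2.074 -1.158 -2.269
v 2.266 -0.342 -4.511
v 3.167 -1.412 -3.41
v 2.333 0.299 -3.942
v 3.234 -0.771 -2.841
v -0.322 -4.015 0.9
v 0.085 -4.667 1.033
v -0.39 -4.636 2.634
v -0.798 -3.985 2.5
v 0.317 -4.416 1.097
v -0.159 -4.386 2.698
v 0.422 -4.086 1.122
v -0.054 -4.056 2.723
v 0.38 -3.742 1.103
v -0.096 -3.712 2.704
v 0.198 -3.452 1.044
v -0.277 -3.422 2.644
v -0.086 -3.274 0.956
v -0.562 -3.243 2.556
v -0.417 -3.242 0.857
v -0.893 -3.212 2.457
v -0.73 -3.364 0.766
v -1.205 -3.333 2.367
v -0.961 -3.614 0.702
v -1.437 -3.584 2.303
v -1.066 -3.944 0.677
v -1.542 -3.914 2.278
v -1.024 -4.288 0.696
v -1.5 -4.258 2.297
v -0.843 -4.578 0.756
v -1.318 -4.548 2.356
v -0.558 -4.757 0.844
v -1.034 -4.726 2.444
v -0.227 -4.788 0.943
v -0.703 -4.758 2.543
v 4.025 5.131 -0.904
v 4.703 4.177 -1.346
v 2.777 3.823 0.006
v 3.455 2.869 -0.436
v 3.932 3.622 0.442
v 4.704 4.43 -0.12
v 2.776 3.57 -1.22
v 3.548 4.378 -1.782
v 3.931 3.212 -1.541
v 4.646 3.244 -0.514
v 2.834 4.756 -0.826
v 3.549 4.788 0.201
v 4.474 4.769 -1.205
v 3.006 3.231 -0.135
v 3.287 3.673 0.381
v 3.685 3.113 0.121
v 4.474 4.918 -0.484
v 4.873 4.357 -0.744
v 4.419 4.031 0.306
v 2.607 3.643 -0.596
v 3.006 3.082 -0.856
v 3.795 4.887 -1.461
v 4.193 4.327 -1.721
v 3.061 3.969 -1.646
v 4.419 3.641 -1.579
v 3.685 2.872 -1.044
v 3.286 3.284 -1.505
v 3.74 3.759 -1.835
v 4.839 3.66 -0.976
v 4.105 2.891 -0.441
v 4.385 3.333 0.075
v 4.839 3.809 -0.255
v 4.385 3.092 -1.09
v 3.375 5.109 -0.899
v 2.641 4.34 -0.364
v 2.641 4.191 -1.085
v 3.095 4.667 -1.415
v 3.795 5.128 -0.296
v 3.061 4.359 0.239
v 3.74 4.241 0.495
v 4.194 4.716 0.165
v 3.095 4.908 -0.25
f 2 4 1
f 5 2 1
f 1 4 3
f 3 5 1
f 2 8 4
f 6 2 5
f 6 8 2
f 4 8 3
f 7 5 3
f 3 8 7
f 7 6 5
f 8 6 7
f 10 9 13
f 10 13 11
f 11 13 14
f 11 14 12
f 13 9 15
f 13 15 14
f 14 15 16
f 14 16 12
f 15 9 17
f 15 17 16
f 16 17 18
f 16 18 12
f 17 9 19
f 17 19 18
f 18 19 20
f 18 20 12
f 19 9 21
f 19 21 20
f 20 21 22
f 20 22 12
f 21 9 23
f 21 23 22
f 22 23 24
f 22 24 12
f 23 9 25
f 23 25 24
f 24 25 26
f 24 26 12
f 25 9 27
f 25 27 26
f 26 27 28
f 26 28 12
f 27 9 29
f 27 29 28
f 28 29 30
f 28 30 12
f 29 9 31
f 29 31 30
f 30 31 32
f 30 32 12
f 31 9 33
f 31 33 32
f 32 33 34
f 32 34 12
f 33 9 35
f 33 35 34
f 34 35 36
f 34 36 12
f 35 9 37
f 35 37 36
f 36 37 38
f 36 38 12
f 37 9 10
f 37 10 38
f 38 10 11
f 38 11 12
f 39 76 55
f 76 50 79
f 55 79 44
f 76 79 55
f 39 55 51
f 55 44 56
f 51 56 40
f 55 56 51
f 39 51 60
f 51 40 61
f 60 61 46
f 51 61 60
f 39 60 72
f 60 46 75
f 72 75 49
f 60 75 72
f 39 72 76
f 72 49 80
f 76 80 50
f 72 80 76
f 40 56 67
f 56 44 70
f 67 70 48
f 56 70 67
f 44 79 57
f 79 50 78
f 57 78 43
f 79 78 57
f 50 80 77
f 80 49 73
f 77 73 41
f 80 73 77
f 49 75 74
f 75 46 62
f 74 62 45
f 75 62 74
f 46 61 66
f 61 40 63
f 66 63 47
f 61 63 66
f 42 68 54
f 68 48 69
f 54 69 43
f 68 69 54
f 42 54 52
f 54 43 53
f 52 53 41
f 54 53 52
f 42 52 59
f 52 41 58
f 59 58 45
f 52 58 59
f 42 59 64
f 59 45 65
f 64 65 47
f 59 65 64
f 42 64 68
f 64 47 71
f 68 71 48
f 64 71 68
f 43 69 57
f 69 48 70
f 57 70 44
f 69 70 57
f 41 53 77
f 53 43 78
f 77 78 50
f 53 78 77
f 45 58 74
f 58 41 73
f 74 73 49
f 58 73 74
f 47 65 66
f 65 45 62
f 66 62 46
f 65 62 66
f 48 71 67
f 71 47 63
f 67 63 40
f 71 63 67



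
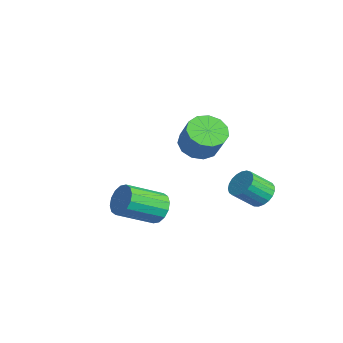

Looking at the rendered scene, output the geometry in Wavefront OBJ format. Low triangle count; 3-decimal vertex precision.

v 3.529 -2.748 2.093
v 3.904 -3.137 1.361
v 3.965 -5.022 2.395
v 3.591 -4.632 3.127
v 4.268 -2.985 1.617
v 4.33 -4.869 2.651
v 4.434 -2.769 2.002
v 4.496 -4.653 3.035
v 4.358 -2.547 2.41
v 4.42 -4.431 3.444
v 4.06 -2.379 2.734
v 4.121 -4.263 3.768
v 3.619 -2.31 2.886
v 3.681 -4.194 3.92
v 3.155 -2.358 2.825
v 3.216 -4.243 3.859
v 2.79 -2.511 2.569
v 2.852 -4.395 3.603
v 2.624 -2.727 2.185
v 2.686 -4.611 3.218
v 2.7 -2.949 1.776
v 2.762 -4.833 2.81
v 2.999 -3.117 1.452
v 3.06 -5.001 2.486
v 3.439 -3.186 1.3
v 3.501 -5.07 2.334
v 3.631 2.49 2.013
v 4.383 2.717 2.281
v 4.361 1.597 3.294
v 3.609 1.37 3.027
v 4.176 2.904 2.483
v 4.153 1.785 3.496
v 3.874 3.02 2.604
v 3.852 1.9 3.617
v 3.53 3.044 2.623
v 3.508 1.924 3.636
v 3.204 2.972 2.537
v 3.182 1.853 3.55
v 2.952 2.817 2.36
v 2.929 1.697 3.373
v 2.817 2.605 2.123
v 2.794 1.486 3.136
v 2.823 2.373 1.867
v 2.8 1.254 2.88
v 2.968 2.162 1.637
v 2.946 1.043 2.65
v 3.229 2.007 1.471
v 3.206 0.888 2.485
v 3.559 1.936 1.4
v 3.536 0.816 2.413
v 3.901 1.96 1.434
v 3.879 0.841 2.447
v 4.197 2.076 1.569
v 4.175 0.957 2.582
v 4.395 2.263 1.78
v 4.373 1.144 2.794
v 4.461 2.49 2.032
v 4.439 1.371 3.045
v -1.276 1.082 3.171
v -0.533 0.42 2.702
v 0.459 0.515 4.141
v -0.284 1.178 4.609
v -0.37 0.999 2.552
v 0.622 1.094 3.99
v -0.495 1.604 2.598
v 0.497 1.7 4.036
v -0.868 2.044 2.826
v 0.124 2.139 4.264
v -1.37 2.178 3.163
v -0.378 2.274 4.602
v -1.843 1.965 3.503
v -0.851 2.06 4.942
v -2.135 1.471 3.737
v -1.143 1.566 5.176
v -2.155 0.854 3.792
v -1.163 0.949 5.23
v -1.895 0.309 3.649
v -0.903 0.404 5.087
v -1.439 0.01 3.354
v -0.447 0.105 4.793
v -0.932 0.052 3.001
v 0.06 0.147 4.44
f 2 1 5
f 2 5 3
f 3 5 6
f 3 6 4
f 5 1 7
f 5 7 6
f 6 7 8
f 6 8 4
f 7 1 9
f 7 9 8
f 8 9 10
f 8 10 4
f 9 1 11
f 9 11 10
f 10 11 12
f 10 12 4
f 11 1 13
f 11 13 12
f 12 13 14
f 12 14 4
f 13 1 15
f 13 15 14
f 14 15 16
f 14 16 4
f 15 1 17
f 15 17 16
f 16 17 18
f 16 18 4
f 17 1 19
f 17 19 18
f 18 19 20
f 18 20 4
f 19 1 21
f 19 21 20
f 20 21 22
f 20 22 4
f 21 1 23
f 21 23 22
f 22 23 24
f 22 24 4
f 23 1 25
f 23 25 24
f 24 25 26
f 24 26 4
f 25 1 2
f 25 2 26
f 26 2 3
f 26 3 4
f 28 27 31
f 28 31 29
f 29 31 32
f 29 32 30
f 31 27 33
f 31 33 32
f 32 33 34
f 32 34 30
f 33 27 35
f 33 35 34
f 34 35 36
f 34 36 30
f 35 27 37
f 35 37 36
f 36 37 38
f 36 38 30
f 37 27 39
f 37 39 38
f 38 39 40
f 38 40 30
f 39 27 41
f 39 41 40
f 40 41 42
f 40 42 30
f 41 27 43
f 41 43 42
f 42 43 44
f 42 44 30
f 43 27 45
f 43 45 44
f 44 45 46
f 44 46 30
f 45 27 47
f 45 47 46
f 46 47 48
f 46 48 30
f 47 27 49
f 47 49 48
f 48 49 50
f 48 50 30
f 49 27 51
f 49 51 50
f 50 51 52
f 50 52 30
f 51 27 53
f 51 53 52
f 52 53 54
f 52 54 30
f 53 27 55
f 53 55 54
f 54 55 56
f 54 56 30
f 55 27 57
f 55 57 56
f 56 57 58
f 56 58 30
f 57 27 28
f 57 28 58
f 58 28 29
f 58 29 30
f 60 59 63
f 60 63 61
f 61 63 64
f 61 64 62
f 63 59 65
f 63 65 64
f 64 65 66
f 64 66 62
f 65 59 67
f 65 67 66
f 66 67 68
f 66 68 62
f 67 59 69
f 67 69 68
f 68 69 70
f 68 70 62
f 69 59 71
f 69 71 70
f 70 71 72
f 70 72 62
f 71 59 73
f 71 73 72
f 72 73 74
f 72 74 62
f 73 59 75
f 73 75 74
f 74 75 76
f 74 76 62
f 75 59 77
f 75 77 76
f 76 77 78
f 76 78 62
f 77 59 79
f 77 79 78
f 78 79 80
f 78 80 62
f 79 59 81
f 79 81 80
f 80 81 82
f 80 82 62
f 81 59 60
f 81 60 82
f 82 60 61
f 82 61 62



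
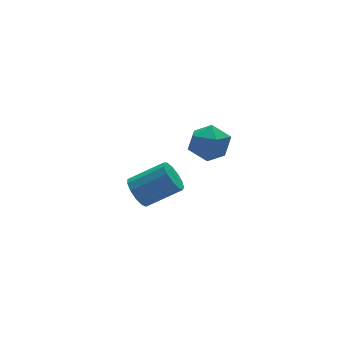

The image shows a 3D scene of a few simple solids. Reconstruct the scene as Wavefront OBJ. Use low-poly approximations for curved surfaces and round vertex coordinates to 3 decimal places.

v -2.923 0.385 -3.421
v -2.567 0.051 -4.165
v -1.001 -0.6 -3.123
v -1.357 -0.265 -2.379
v -2.398 0.521 -4.126
v -0.832 -0.13 -3.085
v -2.395 0.948 -3.863
v -0.829 0.298 -2.822
v -2.56 1.197 -3.46
v -0.993 0.546 -2.419
v -2.84 1.188 -3.045
v -1.274 0.537 -2.003
v -3.146 0.924 -2.748
v -1.58 0.273 -1.707
v -3.382 0.489 -2.665
v -1.816 -0.162 -1.624
v -3.472 0.021 -2.822
v -1.906 -0.629 -1.781
v -3.388 -0.331 -3.169
v -1.822 -0.981 -2.128
v -3.156 -0.456 -3.596
v -1.59 -1.106 -2.555
v -2.85 -0.313 -3.967
v -1.284 -0.964 -2.926
v -1.53 -3.21 1.717
v -0.837 -3.287 2.518
v -2.383 -4.573 2.322
v -1.69 -4.65 3.123
v -2.366 -3.832 3.083
v -1.839 -2.99 2.708
v -1.381 -4.87 2.132
v -0.854 -4.028 1.757
v -0.745 -4.313 2.774
v -1.354 -3.672 3.362
v -1.866 -4.188 1.478
v -2.475 -3.547 2.066
f 2 1 5
f 2 5 3
f 3 5 6
f 3 6 4
f 5 1 7
f 5 7 6
f 6 7 8
f 6 8 4
f 7 1 9
f 7 9 8
f 8 9 10
f 8 10 4
f 9 1 11
f 9 11 10
f 10 11 12
f 10 12 4
f 11 1 13
f 11 13 12
f 12 13 14
f 12 14 4
f 13 1 15
f 13 15 14
f 14 15 16
f 14 16 4
f 15 1 17
f 15 17 16
f 16 17 18
f 16 18 4
f 17 1 19
f 17 19 18
f 18 19 20
f 18 20 4
f 19 1 21
f 19 21 20
f 20 21 22
f 20 22 4
f 21 1 23
f 21 23 22
f 22 23 24
f 22 24 4
f 23 1 2
f 23 2 24
f 24 2 3
f 24 3 4
f 25 36 30
f 25 30 26
f 25 26 32
f 25 32 35
f 25 35 36
f 26 30 34
f 30 36 29
f 36 35 27
f 35 32 31
f 32 26 33
f 28 34 29
f 28 29 27
f 28 27 31
f 28 31 33
f 28 33 34
f 29 34 30
f 27 29 36
f 31 27 35
f 33 31 32
f 34 33 26



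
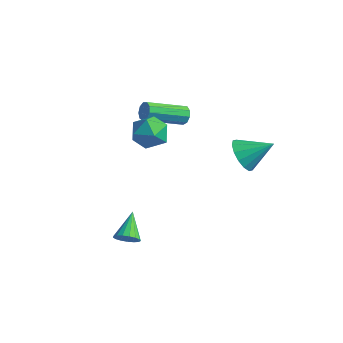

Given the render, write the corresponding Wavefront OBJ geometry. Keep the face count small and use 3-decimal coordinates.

v 0.75 2.858 0.981
v 1.311 2.91 0.241
v 1.77 3.762 1.819
v 1.013 3.286 0.199
v 0.644 3.547 0.366
v 0.304 3.623 0.697
v 0.083 3.494 1.105
v 0.041 3.195 1.48
v 0.189 2.805 1.721
v 0.487 2.43 1.764
v 0.856 2.169 1.597
v 1.196 2.092 1.265
v 1.417 2.221 0.857
v 1.459 2.52 0.482
v -0.863 -2.738 -2.467
v -0.311 -2.489 -2.33
v -1.537 -1.722 -1.593
v -0.399 -2.34 -2.571
v -0.593 -2.282 -2.789
v -0.848 -2.328 -2.932
v -1.107 -2.468 -2.969
v -1.31 -2.67 -2.891
v -1.41 -2.888 -2.715
v -1.385 -3.071 -2.483
v -1.24 -3.178 -2.247
v -1.009 -3.184 -2.062
v -0.744 -3.087 -1.969
v -0.506 -2.911 -1.99
v -0.35 -2.695 -2.12
v -1.588 -0.332 4.022
v -0.64 -0.465 4.031
v -1.74 -1.475 2.989
v -0.792 -1.608 2.998
v -1.314 -1.834 3.767
v -1.22 -1.128 4.406
v -1.16 -0.812 2.614
v -1.066 -0.106 3.253
v -0.376 -0.762 3.161
v -0.471 -1.394 3.873
v -1.909 -0.546 3.147
v -2.004 -1.178 3.859
v -2.209 2.168 2.51
v -1.926 2.23 2.942
v -2.709 0.494 3.702
v -2.991 0.432 3.27
v -2.242 2.389 2.98
v -3.025 0.652 3.739
v -2.543 2.444 2.798
v -3.325 0.708 3.557
v -2.687 2.371 2.481
v -3.469 0.635 3.24
v -2.607 2.202 2.178
v -3.39 0.466 2.937
v -2.341 2.018 2.03
v -3.124 0.282 2.79
v -2.013 1.904 2.107
v -2.796 0.168 2.867
v -1.777 1.913 2.373
v -2.559 0.177 3.132
v -1.743 2.042 2.703
v -2.525 0.306 3.462
f 2 1 4
f 2 4 3
f 4 1 5
f 4 5 3
f 5 1 6
f 5 6 3
f 6 1 7
f 6 7 3
f 7 1 8
f 7 8 3
f 8 1 9
f 8 9 3
f 9 1 10
f 9 10 3
f 10 1 11
f 10 11 3
f 11 1 12
f 11 12 3
f 12 1 13
f 12 13 3
f 13 1 14
f 13 14 3
f 14 1 2
f 14 2 3
f 16 15 18
f 16 18 17
f 18 15 19
f 18 19 17
f 19 15 20
f 19 20 17
f 20 15 21
f 20 21 17
f 21 15 22
f 21 22 17
f 22 15 23
f 22 23 17
f 23 15 24
f 23 24 17
f 24 15 25
f 24 25 17
f 25 15 26
f 25 26 17
f 26 15 27
f 26 27 17
f 27 15 28
f 27 28 17
f 28 15 29
f 28 29 17
f 29 15 16
f 29 16 17
f 30 41 35
f 30 35 31
f 30 31 37
f 30 37 40
f 30 40 41
f 31 35 39
f 35 41 34
f 41 40 32
f 40 37 36
f 37 31 38
f 33 39 34
f 33 34 32
f 33 32 36
f 33 36 38
f 33 38 39
f 34 39 35
f 32 34 41
f 36 32 40
f 38 36 37
f 39 38 31
f 43 42 46
f 43 46 44
f 44 46 47
f 44 47 45
f 46 42 48
f 46 48 47
f 47 48 49
f 47 49 45
f 48 42 50
f 48 50 49
f 49 50 51
f 49 51 45
f 50 42 52
f 50 52 51
f 51 52 53
f 51 53 45
f 52 42 54
f 52 54 53
f 53 54 55
f 53 55 45
f 54 42 56
f 54 56 55
f 55 56 57
f 55 57 45
f 56 42 58
f 56 58 57
f 57 58 59
f 57 59 45
f 58 42 60
f 58 60 59
f 59 60 61
f 59 61 45
f 60 42 43
f 60 43 61
f 61 43 44
f 61 44 45



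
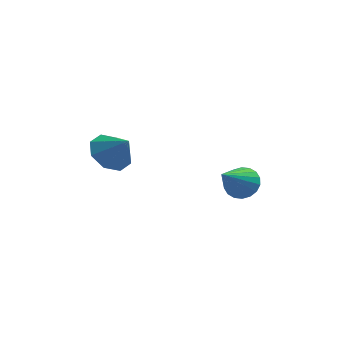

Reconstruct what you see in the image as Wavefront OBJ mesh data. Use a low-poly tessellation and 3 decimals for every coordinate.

v 1.303 0.948 1.122
v 1.672 0.361 0.702
v 0.557 -0.408 2.358
v 1.919 0.451 0.949
v 2.044 0.638 1.231
v 2.022 0.887 1.491
v 1.858 1.148 1.678
v 1.584 1.369 1.754
v 1.254 1.507 1.706
v 0.934 1.534 1.542
v 0.688 1.445 1.295
v 0.563 1.257 1.014
v 0.585 1.008 0.754
v 0.749 0.747 0.567
v 1.023 0.526 0.49
v 1.353 0.388 0.538
v -3.77 -0.546 3.449
v -3.102 0.172 3.253
v -2.99 -1.014 4.391
v -3.614 0.384 3.781
v -4.217 0.051 4.115
v -4.558 -0.632 4.058
v -4.438 -1.264 3.644
v -3.926 -1.476 3.116
v -3.323 -1.143 2.782
v -2.982 -0.46 2.839
f 2 1 4
f 2 4 3
f 4 1 5
f 4 5 3
f 5 1 6
f 5 6 3
f 6 1 7
f 6 7 3
f 7 1 8
f 7 8 3
f 8 1 9
f 8 9 3
f 9 1 10
f 9 10 3
f 10 1 11
f 10 11 3
f 11 1 12
f 11 12 3
f 12 1 13
f 12 13 3
f 13 1 14
f 13 14 3
f 14 1 15
f 14 15 3
f 15 1 16
f 15 16 3
f 16 1 2
f 16 2 3
f 18 17 20
f 18 20 19
f 20 17 21
f 20 21 19
f 21 17 22
f 21 22 19
f 22 17 23
f 22 23 19
f 23 17 24
f 23 24 19
f 24 17 25
f 24 25 19
f 25 17 26
f 25 26 19
f 26 17 18
f 26 18 19



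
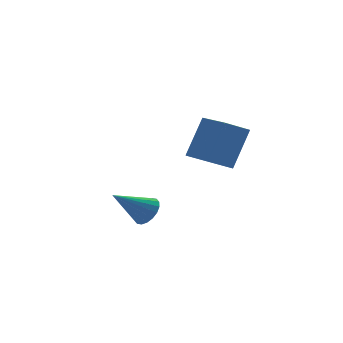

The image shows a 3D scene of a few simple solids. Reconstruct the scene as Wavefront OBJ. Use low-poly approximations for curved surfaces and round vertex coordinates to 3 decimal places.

v -1.037 -0.274 0.33
v -0.727 -0.471 0.739
v -2.103 -0.126 1.21
v -0.684 -0.23 0.75
v -0.712 0.002 0.678
v -0.804 0.179 0.536
v -0.942 0.267 0.354
v -1.099 0.248 0.167
v -1.243 0.125 0.013
v -1.347 -0.077 -0.079
v -1.39 -0.318 -0.09
v -1.362 -0.55 -0.017
v -1.27 -0.728 0.124
v -1.132 -0.815 0.306
v -0.975 -0.796 0.493
v -0.831 -0.673 0.648
v 1.32 0.217 1.68
v 2.099 0.526 3.043
v 1.411 1.734 1.284
v 2.19 2.043 2.647
v 2.13 0.057 1.253
v 2.909 0.366 2.616
v 2.221 1.574 0.857
v 3 1.883 2.22
f 2 1 4
f 2 4 3
f 4 1 5
f 4 5 3
f 5 1 6
f 5 6 3
f 6 1 7
f 6 7 3
f 7 1 8
f 7 8 3
f 8 1 9
f 8 9 3
f 9 1 10
f 9 10 3
f 10 1 11
f 10 11 3
f 11 1 12
f 11 12 3
f 12 1 13
f 12 13 3
f 13 1 14
f 13 14 3
f 14 1 15
f 14 15 3
f 15 1 16
f 15 16 3
f 16 1 2
f 16 2 3
f 18 20 17
f 21 18 17
f 17 20 19
f 19 21 17
f 18 24 20
f 22 18 21
f 22 24 18
f 20 24 19
f 23 21 19
f 19 24 23
f 23 22 21
f 24 22 23



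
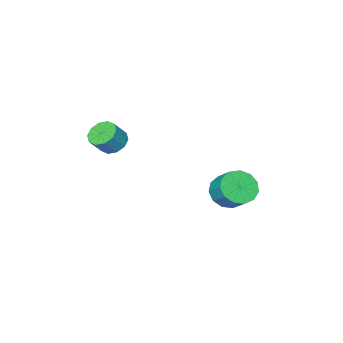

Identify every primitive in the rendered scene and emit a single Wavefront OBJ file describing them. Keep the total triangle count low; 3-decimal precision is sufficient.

v 1.639 -2.996 3.52
v 2.172 -3.197 3.08
v 2.814 -3.204 3.86
v 2.281 -3.004 4.3
v 2.163 -2.752 3.091
v 2.805 -2.759 3.871
v 1.954 -2.401 3.266
v 2.596 -2.408 4.046
v 1.625 -2.277 3.538
v 2.266 -2.284 4.318
v 1.301 -2.428 3.803
v 1.942 -2.435 4.583
v 1.106 -2.796 3.96
v 1.748 -2.803 4.74
v 1.115 -3.241 3.949
v 1.757 -3.248 4.729
v 1.324 -3.592 3.774
v 1.966 -3.599 4.554
v 1.654 -3.716 3.502
v 2.295 -3.723 4.282
v 1.978 -3.565 3.237
v 2.619 -3.572 4.017
v -3.544 -1.422 -0.901
v -2.665 -1.727 -0.708
v -2.517 -0.803 0.075
v -3.396 -0.498 -0.119
v -2.62 -1.386 -1.119
v -2.472 -0.462 -0.336
v -2.868 -1.057 -1.46
v -2.72 -0.133 -0.677
v -3.331 -0.844 -1.624
v -3.182 0.08 -0.841
v -3.861 -0.814 -1.559
v -3.713 0.11 -0.776
v -4.291 -0.977 -1.285
v -4.143 -0.053 -0.502
v -4.484 -1.282 -0.889
v -4.335 -0.358 -0.106
v -4.378 -1.631 -0.497
v -4.23 -0.707 0.286
v -4.008 -1.913 -0.234
v -3.86 -0.99 0.549
v -3.49 -2.04 -0.182
v -3.342 -1.116 0.601
v -2.99 -1.971 -0.359
v -2.842 -1.047 0.424
f 2 1 5
f 2 5 3
f 3 5 6
f 3 6 4
f 5 1 7
f 5 7 6
f 6 7 8
f 6 8 4
f 7 1 9
f 7 9 8
f 8 9 10
f 8 10 4
f 9 1 11
f 9 11 10
f 10 11 12
f 10 12 4
f 11 1 13
f 11 13 12
f 12 13 14
f 12 14 4
f 13 1 15
f 13 15 14
f 14 15 16
f 14 16 4
f 15 1 17
f 15 17 16
f 16 17 18
f 16 18 4
f 17 1 19
f 17 19 18
f 18 19 20
f 18 20 4
f 19 1 21
f 19 21 20
f 20 21 22
f 20 22 4
f 21 1 2
f 21 2 22
f 22 2 3
f 22 3 4
f 24 23 27
f 24 27 25
f 25 27 28
f 25 28 26
f 27 23 29
f 27 29 28
f 28 29 30
f 28 30 26
f 29 23 31
f 29 31 30
f 30 31 32
f 30 32 26
f 31 23 33
f 31 33 32
f 32 33 34
f 32 34 26
f 33 23 35
f 33 35 34
f 34 35 36
f 34 36 26
f 35 23 37
f 35 37 36
f 36 37 38
f 36 38 26
f 37 23 39
f 37 39 38
f 38 39 40
f 38 40 26
f 39 23 41
f 39 41 40
f 40 41 42
f 40 42 26
f 41 23 43
f 41 43 42
f 42 43 44
f 42 44 26
f 43 23 45
f 43 45 44
f 44 45 46
f 44 46 26
f 45 23 24
f 45 24 46
f 46 24 25
f 46 25 26



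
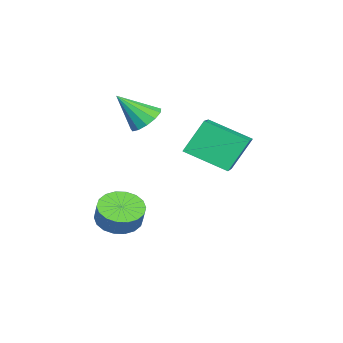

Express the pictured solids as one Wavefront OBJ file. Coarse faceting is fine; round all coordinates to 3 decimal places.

v 0.409 -3.856 -2.431
v 1.083 -4.64 -2.543
v 1.506 -4.407 -1.621
v 0.831 -3.624 -1.509
v 1.307 -4.283 -2.735
v 1.73 -4.051 -1.814
v 1.352 -3.842 -2.867
v 1.775 -3.61 -1.946
v 1.211 -3.403 -2.913
v 1.634 -3.171 -1.992
v 0.911 -3.055 -2.863
v 1.334 -2.822 -1.942
v 0.511 -2.865 -2.728
v 0.934 -2.632 -1.806
v 0.091 -2.871 -2.533
v 0.514 -2.639 -1.612
v -0.266 -3.073 -2.319
v 0.157 -2.84 -1.397
v -0.49 -3.429 -2.126
v -0.067 -3.197 -1.205
v -0.535 -3.87 -1.994
v -0.112 -3.638 -1.073
v -0.394 -4.309 -1.948
v 0.029 -4.077 -1.027
v -0.094 -4.658 -1.998
v 0.329 -4.425 -1.077
v 0.306 -4.848 -2.134
v 0.729 -4.615 -1.212
v 0.726 -4.841 -2.328
v 1.149 -4.609 -1.407
v -0.296 1.698 2.465
v -0.46 -0.2 3.347
v 1.329 1.84 3.07
v 1.166 -0.059 3.952
v 0.334 0.939 0.948
v 0.171 -0.96 1.83
v 1.96 1.08 1.553
v 1.796 -0.818 2.435
v -1.443 -3.071 2.687
v -0.847 -2.54 3.034
v -1.177 -4.289 4.093
v -1.278 -2.41 3.228
v -1.761 -2.489 3.251
v -2.143 -2.753 3.094
v -2.303 -3.118 2.809
v -2.19 -3.468 2.484
v -1.84 -3.691 2.224
v -1.364 -3.718 2.111
v -0.913 -3.539 2.181
v -0.63 -3.211 2.411
v -0.606 -2.839 2.729
f 2 1 5
f 2 5 3
f 3 5 6
f 3 6 4
f 5 1 7
f 5 7 6
f 6 7 8
f 6 8 4
f 7 1 9
f 7 9 8
f 8 9 10
f 8 10 4
f 9 1 11
f 9 11 10
f 10 11 12
f 10 12 4
f 11 1 13
f 11 13 12
f 12 13 14
f 12 14 4
f 13 1 15
f 13 15 14
f 14 15 16
f 14 16 4
f 15 1 17
f 15 17 16
f 16 17 18
f 16 18 4
f 17 1 19
f 17 19 18
f 18 19 20
f 18 20 4
f 19 1 21
f 19 21 20
f 20 21 22
f 20 22 4
f 21 1 23
f 21 23 22
f 22 23 24
f 22 24 4
f 23 1 25
f 23 25 24
f 24 25 26
f 24 26 4
f 25 1 27
f 25 27 26
f 26 27 28
f 26 28 4
f 27 1 29
f 27 29 28
f 28 29 30
f 28 30 4
f 29 1 2
f 29 2 30
f 30 2 3
f 30 3 4
f 32 34 31
f 35 32 31
f 31 34 33
f 33 35 31
f 32 38 34
f 36 32 35
f 36 38 32
f 34 38 33
f 37 35 33
f 33 38 37
f 37 36 35
f 38 36 37
f 40 39 42
f 40 42 41
f 42 39 43
f 42 43 41
f 43 39 44
f 43 44 41
f 44 39 45
f 44 45 41
f 45 39 46
f 45 46 41
f 46 39 47
f 46 47 41
f 47 39 48
f 47 48 41
f 48 39 49
f 48 49 41
f 49 39 50
f 49 50 41
f 50 39 51
f 50 51 41
f 51 39 40
f 51 40 41



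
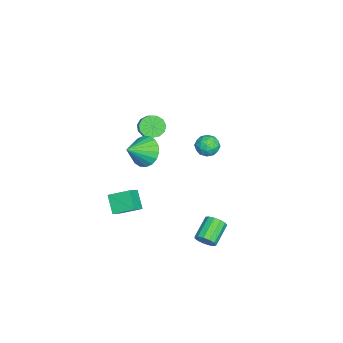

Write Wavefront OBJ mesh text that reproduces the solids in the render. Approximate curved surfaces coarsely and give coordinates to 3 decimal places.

v -3.942 -2.197 0.173
v -3.438 -2.566 -0.31
v -2.553 -2.291 0.404
v -3.058 -1.923 0.887
v -3.457 -2.143 -0.449
v -2.573 -1.869 0.266
v -3.631 -1.738 -0.389
v -2.746 -1.463 0.325
v -3.904 -1.478 -0.152
v -3.019 -1.203 0.563
v -4.188 -1.447 0.189
v -3.304 -1.172 0.903
v -4.395 -1.654 0.524
v -3.51 -1.379 1.239
v -4.458 -2.033 0.748
v -3.573 -1.759 1.463
v -4.357 -2.465 0.789
v -3.473 -2.19 1.504
v -4.125 -2.812 0.635
v -3.24 -2.537 1.349
v -3.834 -2.963 0.334
v -2.95 -2.688 1.048
v -3.578 -2.872 -0.019
v -2.693 -2.597 0.696
v 4.563 2.26 -2.448
v 4.932 2.55 -1.998
v 3.707 2.969 -1.262
v 3.337 2.68 -1.712
v 4.865 2.803 -2.255
v 3.639 3.222 -1.519
v 4.701 2.883 -2.573
v 3.476 3.303 -1.836
v 4.494 2.766 -2.851
v 3.268 3.185 -2.115
v 4.308 2.488 -3.001
v 3.083 2.908 -2.265
v 4.204 2.138 -2.976
v 2.978 2.558 -2.24
v 4.213 1.827 -2.783
v 2.988 2.246 -2.047
v 4.333 1.653 -2.484
v 3.108 2.073 -1.748
v 4.527 1.672 -2.173
v 3.301 2.092 -1.437
v 4.731 1.878 -1.95
v 3.506 2.298 -1.214
v 4.882 2.205 -1.885
v 3.657 2.625 -1.149
v 1.072 -1.643 1.911
v 1.886 -1.087 1.522
v 2.028 -2.497 2.689
v 1.777 -0.851 1.915
v 1.528 -0.772 2.308
v 1.188 -0.865 2.622
v 0.826 -1.113 2.795
v 0.512 -1.465 2.793
v 0.31 -1.852 2.617
v 0.258 -2.198 2.3
v 0.367 -2.434 1.906
v 0.617 -2.513 1.514
v 0.956 -2.42 1.2
v 1.318 -2.173 1.026
v 1.632 -1.82 1.028
v 1.835 -1.433 1.205
v 3.142 -2.67 -1.896
v 2.345 -3.088 -0.972
v 3.138 -1.439 -1.344
v 2.341 -1.856 -0.419
v 3.999 -2.944 -1.281
v 3.202 -3.361 -0.356
v 3.995 -1.712 -0.728
v 3.198 -2.13 0.196
v 0.292 2.143 3.009
v 0.952 2.433 2.777
v 0.488 1.147 2.323
v 1.148 1.437 2.091
v 1.064 1.213 2.809
v 0.943 1.828 3.234
v 0.497 1.752 1.866
v 0.376 2.367 2.291
v 1.079 2.19 2.071
v 1.429 1.858 2.654
v 0.011 1.722 2.446
v 0.361 1.39 3.029
v 0.605 2.375 2.953
v 0.835 1.205 2.147
v 0.786 1.073 2.569
v 1.174 1.243 2.433
v 0.6 2.02 3.221
v 0.988 2.19 3.085
v 1.053 1.474 3.104
v 0.452 1.39 2.015
v 0.84 1.56 1.879
v 0.266 2.337 2.667
v 0.654 2.507 2.531
v 0.387 2.106 1.996
v 1.067 2.403 2.402
v 1.182 1.818 1.999
v 0.8 2.003 1.867
v 0.729 2.364 2.116
v 1.273 2.207 2.745
v 1.388 1.622 2.341
v 1.339 1.491 2.764
v 1.268 1.852 3.013
v 1.348 2.065 2.33
v 0.052 1.958 2.759
v 0.167 1.373 2.355
v 0.172 1.728 2.087
v 0.101 2.089 2.336
v 0.258 1.762 3.101
v 0.373 1.177 2.698
v 0.711 1.216 2.984
v 0.64 1.577 3.233
v 0.092 1.515 2.77
f 2 1 5
f 2 5 3
f 3 5 6
f 3 6 4
f 5 1 7
f 5 7 6
f 6 7 8
f 6 8 4
f 7 1 9
f 7 9 8
f 8 9 10
f 8 10 4
f 9 1 11
f 9 11 10
f 10 11 12
f 10 12 4
f 11 1 13
f 11 13 12
f 12 13 14
f 12 14 4
f 13 1 15
f 13 15 14
f 14 15 16
f 14 16 4
f 15 1 17
f 15 17 16
f 16 17 18
f 16 18 4
f 17 1 19
f 17 19 18
f 18 19 20
f 18 20 4
f 19 1 21
f 19 21 20
f 20 21 22
f 20 22 4
f 21 1 23
f 21 23 22
f 22 23 24
f 22 24 4
f 23 1 2
f 23 2 24
f 24 2 3
f 24 3 4
f 26 25 29
f 26 29 27
f 27 29 30
f 27 30 28
f 29 25 31
f 29 31 30
f 30 31 32
f 30 32 28
f 31 25 33
f 31 33 32
f 32 33 34
f 32 34 28
f 33 25 35
f 33 35 34
f 34 35 36
f 34 36 28
f 35 25 37
f 35 37 36
f 36 37 38
f 36 38 28
f 37 25 39
f 37 39 38
f 38 39 40
f 38 40 28
f 39 25 41
f 39 41 40
f 40 41 42
f 40 42 28
f 41 25 43
f 41 43 42
f 42 43 44
f 42 44 28
f 43 25 45
f 43 45 44
f 44 45 46
f 44 46 28
f 45 25 47
f 45 47 46
f 46 47 48
f 46 48 28
f 47 25 26
f 47 26 48
f 48 26 27
f 48 27 28
f 50 49 52
f 50 52 51
f 52 49 53
f 52 53 51
f 53 49 54
f 53 54 51
f 54 49 55
f 54 55 51
f 55 49 56
f 55 56 51
f 56 49 57
f 56 57 51
f 57 49 58
f 57 58 51
f 58 49 59
f 58 59 51
f 59 49 60
f 59 60 51
f 60 49 61
f 60 61 51
f 61 49 62
f 61 62 51
f 62 49 63
f 62 63 51
f 63 49 64
f 63 64 51
f 64 49 50
f 64 50 51
f 66 68 65
f 69 66 65
f 65 68 67
f 67 69 65
f 66 72 68
f 70 66 69
f 70 72 66
f 68 72 67
f 71 69 67
f 67 72 71
f 71 70 69
f 72 70 71
f 73 110 89
f 110 84 113
f 89 113 78
f 110 113 89
f 73 89 85
f 89 78 90
f 85 90 74
f 89 90 85
f 73 85 94
f 85 74 95
f 94 95 80
f 85 95 94
f 73 94 106
f 94 80 109
f 106 109 83
f 94 109 106
f 73 106 110
f 106 83 114
f 110 114 84
f 106 114 110
f 74 90 101
f 90 78 104
f 101 104 82
f 90 104 101
f 78 113 91
f 113 84 112
f 91 112 77
f 113 112 91
f 84 114 111
f 114 83 107
f 111 107 75
f 114 107 111
f 83 109 108
f 109 80 96
f 108 96 79
f 109 96 108
f 80 95 100
f 95 74 97
f 100 97 81
f 95 97 100
f 76 102 88
f 102 82 103
f 88 103 77
f 102 103 88
f 76 88 86
f 88 77 87
f 86 87 75
f 88 87 86
f 76 86 93
f 86 75 92
f 93 92 79
f 86 92 93
f 76 93 98
f 93 79 99
f 98 99 81
f 93 99 98
f 76 98 102
f 98 81 105
f 102 105 82
f 98 105 102
f 77 103 91
f 103 82 104
f 91 104 78
f 103 104 91
f 75 87 111
f 87 77 112
f 111 112 84
f 87 112 111
f 79 92 108
f 92 75 107
f 108 107 83
f 92 107 108
f 81 99 100
f 99 79 96
f 100 96 80
f 99 96 100
f 82 105 101
f 105 81 97
f 101 97 74
f 105 97 101



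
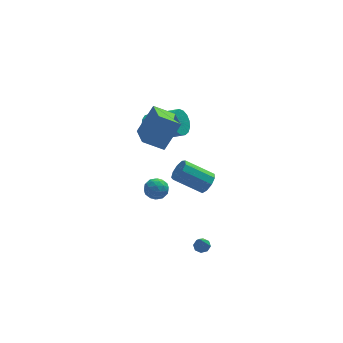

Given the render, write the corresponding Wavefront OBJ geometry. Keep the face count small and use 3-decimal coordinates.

v -0.231 1.918 2.471
v -0.258 -0.019 3.075
v -1.487 2.162 3.195
v -1.514 0.224 3.799
v 0.854 2.436 4.181
v 0.827 0.498 4.785
v -0.402 2.679 4.905
v -0.429 0.742 5.509
v 2.273 -0.236 -0.253
v 2.64 -0.472 0.382
v 0.993 -0 1.508
v 0.627 0.236 0.873
v 2.731 0.041 0.301
v 1.084 0.512 1.427
v 2.608 0.424 -0.039
v 0.962 0.895 1.087
v 2.329 0.498 -0.479
v 0.682 0.97 0.647
v 2.023 0.229 -0.814
v 0.376 0.701 0.313
v 1.835 -0.257 -0.886
v 0.188 0.214 0.241
v 1.852 -0.734 -0.662
v 0.205 -0.262 0.465
v 2.066 -0.977 -0.247
v 0.419 -0.506 0.88
v 2.377 -0.874 0.165
v 0.73 -0.402 1.292
v -0.333 4.038 1.853
v 0.288 4.615 1.401
v 1.953 3.618 2.415
v 1.333 3.042 2.867
v 0.188 4.842 1.788
v 1.853 3.846 2.802
v -0.031 4.885 2.189
v 1.634 3.889 3.204
v -0.319 4.734 2.514
v 1.346 3.738 3.528
v -0.61 4.424 2.687
v 1.055 3.427 3.702
v -0.838 4.025 2.669
v 0.828 3.028 3.684
v -0.95 3.629 2.464
v 0.716 2.633 3.478
v -0.92 3.327 2.119
v 0.745 2.331 3.133
v -0.756 3.188 1.713
v 0.909 2.192 2.727
v -0.495 3.244 1.339
v 1.17 2.247 2.353
v -0.197 3.481 1.083
v 1.469 2.485 2.097
v 0.07 3.847 1.003
v 1.736 2.85 2.017
v 0.245 4.256 1.118
v 1.911 3.259 2.132
v -0.726 3.432 -3.247
v -0.169 3.522 -2.652
v -0.291 2.198 -3.468
v 0.266 2.288 -2.873
v -0.531 2.246 -2.685
v -0.8 3.009 -2.549
v 0.34 2.711 -3.571
v 0.071 3.474 -3.435
v 0.49 3.077 -2.852
v -0.049 2.789 -2.305
v -0.411 2.931 -3.815
v -0.95 2.643 -3.268
v -0.486 3.585 -2.93
v 0.026 2.135 -3.19
v -0.443 2.11 -3.079
v -0.116 2.163 -2.73
v -0.857 3.284 -2.87
v -0.529 3.337 -2.52
v -0.742 2.586 -2.539
v 0.069 2.383 -3.6
v 0.397 2.436 -3.25
v -0.344 3.557 -3.39
v -0.017 3.61 -3.041
v 0.282 3.134 -3.581
v 0.229 3.376 -2.698
v 0.485 2.651 -2.828
v 0.528 2.9 -3.238
v 0.37 3.348 -3.158
v -0.087 3.207 -2.376
v 0.168 2.482 -2.506
v -0.301 2.457 -2.396
v -0.458 2.906 -2.316
v 0.3 2.946 -2.494
v -0.628 3.238 -3.614
v -0.373 2.513 -3.744
v -0.002 2.814 -3.804
v -0.159 3.263 -3.724
v -0.945 3.069 -3.292
v -0.689 2.344 -3.422
v -0.83 2.372 -2.962
v -0.988 2.82 -2.882
v -0.76 2.774 -3.626
v 1.514 -2.369 -4.101
v 1.963 -2.198 -3.902
v 1.186 -3.071 -2.759
v 1.663 -1.943 -3.842
v 1.276 -1.938 -3.934
v 1.028 -2.185 -4.123
v 1.065 -2.539 -4.3
v 1.365 -2.794 -4.36
v 1.752 -2.8 -4.268
v 2 -2.553 -4.079
f 2 4 1
f 5 2 1
f 1 4 3
f 3 5 1
f 2 8 4
f 6 2 5
f 6 8 2
f 4 8 3
f 7 5 3
f 3 8 7
f 7 6 5
f 8 6 7
f 10 9 13
f 10 13 11
f 11 13 14
f 11 14 12
f 13 9 15
f 13 15 14
f 14 15 16
f 14 16 12
f 15 9 17
f 15 17 16
f 16 17 18
f 16 18 12
f 17 9 19
f 17 19 18
f 18 19 20
f 18 20 12
f 19 9 21
f 19 21 20
f 20 21 22
f 20 22 12
f 21 9 23
f 21 23 22
f 22 23 24
f 22 24 12
f 23 9 25
f 23 25 24
f 24 25 26
f 24 26 12
f 25 9 27
f 25 27 26
f 26 27 28
f 26 28 12
f 27 9 10
f 27 10 28
f 28 10 11
f 28 11 12
f 30 29 33
f 30 33 31
f 31 33 34
f 31 34 32
f 33 29 35
f 33 35 34
f 34 35 36
f 34 36 32
f 35 29 37
f 35 37 36
f 36 37 38
f 36 38 32
f 37 29 39
f 37 39 38
f 38 39 40
f 38 40 32
f 39 29 41
f 39 41 40
f 40 41 42
f 40 42 32
f 41 29 43
f 41 43 42
f 42 43 44
f 42 44 32
f 43 29 45
f 43 45 44
f 44 45 46
f 44 46 32
f 45 29 47
f 45 47 46
f 46 47 48
f 46 48 32
f 47 29 49
f 47 49 48
f 48 49 50
f 48 50 32
f 49 29 51
f 49 51 50
f 50 51 52
f 50 52 32
f 51 29 53
f 51 53 52
f 52 53 54
f 52 54 32
f 53 29 55
f 53 55 54
f 54 55 56
f 54 56 32
f 55 29 30
f 55 30 56
f 56 30 31
f 56 31 32
f 57 94 73
f 94 68 97
f 73 97 62
f 94 97 73
f 57 73 69
f 73 62 74
f 69 74 58
f 73 74 69
f 57 69 78
f 69 58 79
f 78 79 64
f 69 79 78
f 57 78 90
f 78 64 93
f 90 93 67
f 78 93 90
f 57 90 94
f 90 67 98
f 94 98 68
f 90 98 94
f 58 74 85
f 74 62 88
f 85 88 66
f 74 88 85
f 62 97 75
f 97 68 96
f 75 96 61
f 97 96 75
f 68 98 95
f 98 67 91
f 95 91 59
f 98 91 95
f 67 93 92
f 93 64 80
f 92 80 63
f 93 80 92
f 64 79 84
f 79 58 81
f 84 81 65
f 79 81 84
f 60 86 72
f 86 66 87
f 72 87 61
f 86 87 72
f 60 72 70
f 72 61 71
f 70 71 59
f 72 71 70
f 60 70 77
f 70 59 76
f 77 76 63
f 70 76 77
f 60 77 82
f 77 63 83
f 82 83 65
f 77 83 82
f 60 82 86
f 82 65 89
f 86 89 66
f 82 89 86
f 61 87 75
f 87 66 88
f 75 88 62
f 87 88 75
f 59 71 95
f 71 61 96
f 95 96 68
f 71 96 95
f 63 76 92
f 76 59 91
f 92 91 67
f 76 91 92
f 65 83 84
f 83 63 80
f 84 80 64
f 83 80 84
f 66 89 85
f 89 65 81
f 85 81 58
f 89 81 85
f 100 99 102
f 100 102 101
f 102 99 103
f 102 103 101
f 103 99 104
f 103 104 101
f 104 99 105
f 104 105 101
f 105 99 106
f 105 106 101
f 106 99 107
f 106 107 101
f 107 99 108
f 107 108 101
f 108 99 100
f 108 100 101

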